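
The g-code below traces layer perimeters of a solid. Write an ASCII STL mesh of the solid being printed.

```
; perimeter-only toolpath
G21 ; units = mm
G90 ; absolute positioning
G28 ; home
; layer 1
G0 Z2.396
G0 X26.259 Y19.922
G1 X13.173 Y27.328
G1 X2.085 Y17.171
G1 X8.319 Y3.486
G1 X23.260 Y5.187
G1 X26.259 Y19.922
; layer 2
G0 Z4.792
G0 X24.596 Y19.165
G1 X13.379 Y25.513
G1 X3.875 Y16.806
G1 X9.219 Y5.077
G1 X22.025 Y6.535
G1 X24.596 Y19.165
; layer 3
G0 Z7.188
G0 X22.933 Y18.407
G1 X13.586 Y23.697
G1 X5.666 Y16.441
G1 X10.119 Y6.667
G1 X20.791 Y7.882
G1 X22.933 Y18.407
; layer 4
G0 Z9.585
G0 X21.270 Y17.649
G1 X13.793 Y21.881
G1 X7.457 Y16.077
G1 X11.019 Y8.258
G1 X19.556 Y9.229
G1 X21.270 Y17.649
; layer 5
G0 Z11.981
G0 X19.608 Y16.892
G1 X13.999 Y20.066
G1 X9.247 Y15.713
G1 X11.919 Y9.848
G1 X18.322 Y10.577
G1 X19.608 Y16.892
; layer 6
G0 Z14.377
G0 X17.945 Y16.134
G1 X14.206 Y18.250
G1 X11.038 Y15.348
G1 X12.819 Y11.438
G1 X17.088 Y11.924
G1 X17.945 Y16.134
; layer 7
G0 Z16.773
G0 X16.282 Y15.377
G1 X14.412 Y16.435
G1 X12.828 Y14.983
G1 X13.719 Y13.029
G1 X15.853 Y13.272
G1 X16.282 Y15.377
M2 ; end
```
solid part
  facet normal 0.0000 0.0000 -1.0000
    outer loop
      vertex 0.294 17.535 0.000
      vertex 12.966 29.144 0.000
      vertex 27.922 20.680 0.000
    endloop
  endfacet
  facet normal 0.0000 0.0000 -1.0000
    outer loop
      vertex 7.419 1.896 0.000
      vertex 0.294 17.535 0.000
      vertex 27.922 20.680 0.000
    endloop
  endfacet
  facet normal 0.0000 0.0000 -1.0000
    outer loop
      vertex 24.494 3.840 0.000
      vertex 7.419 1.896 0.000
      vertex 27.922 20.680 0.000
    endloop
  endfacet
  facet normal 0.4192 0.7407 0.5251
    outer loop
      vertex 27.922 20.680 0.000
      vertex 12.966 29.144 0.000
      vertex 14.619 14.619 19.169
    endloop
  endfacet
  facet normal -0.5749 0.6275 0.5251
    outer loop
      vertex 12.966 29.144 0.000
      vertex 0.294 17.535 0.000
      vertex 14.619 14.619 19.169
    endloop
  endfacet
  facet normal -0.7745 -0.3528 0.5251
    outer loop
      vertex 0.294 17.535 0.000
      vertex 7.419 1.896 0.000
      vertex 14.619 14.619 19.169
    endloop
  endfacet
  facet normal 0.0963 -0.8456 0.5251
    outer loop
      vertex 7.419 1.896 0.000
      vertex 24.494 3.840 0.000
      vertex 14.619 14.619 19.169
    endloop
  endfacet
  facet normal 0.8340 -0.1698 0.5251
    outer loop
      vertex 24.494 3.840 0.000
      vertex 27.922 20.680 0.000
      vertex 14.619 14.619 19.169
    endloop
  endfacet
endsolid part

The G0 Z moves step by Δz≈2.396 mm. The G1 loops shrink linearly with z, so the solid tapers from its base footprint up to z≈19.2. Closing with a flat bottom cap and the tapered top and triangulating gives 8 facets — a regular 5-sided pyramid, base circumscribed radius ≈ 14.6 mm, apex at z ≈ 19.2 mm.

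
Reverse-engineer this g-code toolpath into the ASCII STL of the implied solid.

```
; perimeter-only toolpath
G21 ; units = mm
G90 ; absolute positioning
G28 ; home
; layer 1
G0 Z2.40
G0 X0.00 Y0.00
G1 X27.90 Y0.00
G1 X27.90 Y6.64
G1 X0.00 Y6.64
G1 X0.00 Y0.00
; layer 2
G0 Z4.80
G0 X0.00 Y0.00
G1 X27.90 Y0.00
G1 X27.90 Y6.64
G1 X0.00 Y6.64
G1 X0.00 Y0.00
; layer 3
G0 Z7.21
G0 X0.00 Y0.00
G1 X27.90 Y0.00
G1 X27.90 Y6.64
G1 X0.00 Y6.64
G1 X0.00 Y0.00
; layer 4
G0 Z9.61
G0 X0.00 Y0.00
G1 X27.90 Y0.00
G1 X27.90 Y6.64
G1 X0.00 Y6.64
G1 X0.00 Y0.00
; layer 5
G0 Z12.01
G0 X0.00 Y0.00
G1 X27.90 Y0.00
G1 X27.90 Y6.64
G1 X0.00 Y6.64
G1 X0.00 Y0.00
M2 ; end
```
solid part
  facet normal 0.0000 0.0000 -1.0000
    outer loop
      vertex 27.90 6.64 0.00
      vertex 27.90 0.00 0.00
      vertex 0.00 0.00 0.00
    endloop
  endfacet
  facet normal 0.0000 0.0000 -1.0000
    outer loop
      vertex 0.00 6.64 0.00
      vertex 27.90 6.64 0.00
      vertex 0.00 0.00 0.00
    endloop
  endfacet
  facet normal 0.0000 0.0000 1.0000
    outer loop
      vertex 0.00 0.00 12.01
      vertex 27.90 0.00 12.01
      vertex 27.90 6.64 12.01
    endloop
  endfacet
  facet normal 0.0000 0.0000 1.0000
    outer loop
      vertex 0.00 0.00 12.01
      vertex 27.90 6.64 12.01
      vertex 0.00 6.64 12.01
    endloop
  endfacet
  facet normal 0.0000 -1.0000 0.0000
    outer loop
      vertex 0.00 0.00 0.00
      vertex 27.90 0.00 0.00
      vertex 27.90 0.00 12.01
    endloop
  endfacet
  facet normal 0.0000 -1.0000 0.0000
    outer loop
      vertex 0.00 0.00 0.00
      vertex 27.90 0.00 12.01
      vertex 0.00 0.00 12.01
    endloop
  endfacet
  facet normal 0.0000 1.0000 0.0000
    outer loop
      vertex 27.90 6.64 12.01
      vertex 27.90 6.64 0.00
      vertex 0.00 6.64 0.00
    endloop
  endfacet
  facet normal 0.0000 1.0000 0.0000
    outer loop
      vertex 0.00 6.64 12.01
      vertex 27.90 6.64 12.01
      vertex 0.00 6.64 0.00
    endloop
  endfacet
  facet normal -1.0000 0.0000 0.0000
    outer loop
      vertex 0.00 6.64 12.01
      vertex 0.00 6.64 0.00
      vertex 0.00 0.00 0.00
    endloop
  endfacet
  facet normal -1.0000 0.0000 0.0000
    outer loop
      vertex 0.00 0.00 12.01
      vertex 0.00 6.64 12.01
      vertex 0.00 0.00 0.00
    endloop
  endfacet
  facet normal 1.0000 0.0000 0.0000
    outer loop
      vertex 27.90 0.00 0.00
      vertex 27.90 6.64 0.00
      vertex 27.90 6.64 12.01
    endloop
  endfacet
  facet normal 1.0000 0.0000 0.0000
    outer loop
      vertex 27.90 0.00 0.00
      vertex 27.90 6.64 12.01
      vertex 27.90 0.00 12.01
    endloop
  endfacet
endsolid part

The G0 Z moves step by Δz≈2.40 mm. Every layer's G1 loop is the same polygon, so the solid is a straight extrusion of it from z=0 to z≈12. Closing with flat bottom and top caps and triangulating gives 12 facets — a rectangular box, roughly 27.9 × 6.64 mm footprint and 12 mm tall.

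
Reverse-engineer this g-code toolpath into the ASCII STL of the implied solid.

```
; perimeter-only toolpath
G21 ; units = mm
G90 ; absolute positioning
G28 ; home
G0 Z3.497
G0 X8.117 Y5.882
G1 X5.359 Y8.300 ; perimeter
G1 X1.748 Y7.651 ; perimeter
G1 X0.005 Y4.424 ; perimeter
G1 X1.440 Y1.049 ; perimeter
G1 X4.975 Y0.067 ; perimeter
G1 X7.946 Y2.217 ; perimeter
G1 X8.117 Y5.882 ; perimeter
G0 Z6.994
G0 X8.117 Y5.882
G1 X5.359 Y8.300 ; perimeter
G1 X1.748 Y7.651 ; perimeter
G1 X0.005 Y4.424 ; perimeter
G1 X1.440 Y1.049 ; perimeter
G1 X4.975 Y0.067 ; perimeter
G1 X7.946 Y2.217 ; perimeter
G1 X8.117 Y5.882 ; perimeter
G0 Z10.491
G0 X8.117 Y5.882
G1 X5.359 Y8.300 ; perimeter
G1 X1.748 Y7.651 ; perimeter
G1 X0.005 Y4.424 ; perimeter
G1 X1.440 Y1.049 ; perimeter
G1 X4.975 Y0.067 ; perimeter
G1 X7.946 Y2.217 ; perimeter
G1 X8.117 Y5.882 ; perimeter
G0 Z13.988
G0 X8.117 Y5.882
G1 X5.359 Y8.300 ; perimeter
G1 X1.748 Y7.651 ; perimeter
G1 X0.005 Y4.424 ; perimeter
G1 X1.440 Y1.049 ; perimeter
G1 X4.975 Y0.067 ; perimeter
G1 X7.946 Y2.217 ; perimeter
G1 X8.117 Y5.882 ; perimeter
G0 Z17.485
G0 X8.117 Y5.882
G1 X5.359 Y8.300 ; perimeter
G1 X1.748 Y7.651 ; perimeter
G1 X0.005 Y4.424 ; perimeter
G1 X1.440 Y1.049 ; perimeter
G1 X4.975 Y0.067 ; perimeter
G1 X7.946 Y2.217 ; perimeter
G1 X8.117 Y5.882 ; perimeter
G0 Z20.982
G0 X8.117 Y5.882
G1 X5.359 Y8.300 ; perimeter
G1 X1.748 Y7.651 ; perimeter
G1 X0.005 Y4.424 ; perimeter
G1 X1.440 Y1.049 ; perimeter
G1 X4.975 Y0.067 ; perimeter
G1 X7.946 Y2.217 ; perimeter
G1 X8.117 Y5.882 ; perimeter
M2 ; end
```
solid part
  facet normal 0.0000 0.0000 -1.0000
    outer loop
      vertex 1.748 7.651 0.000
      vertex 5.359 8.300 0.000
      vertex 8.117 5.882 0.000
    endloop
  endfacet
  facet normal 0.0000 0.0000 -1.0000
    outer loop
      vertex 0.005 4.424 0.000
      vertex 1.748 7.651 0.000
      vertex 8.117 5.882 0.000
    endloop
  endfacet
  facet normal 0.0000 0.0000 -1.0000
    outer loop
      vertex 1.440 1.049 0.000
      vertex 0.005 4.424 0.000
      vertex 8.117 5.882 0.000
    endloop
  endfacet
  facet normal 0.0000 0.0000 -1.0000
    outer loop
      vertex 4.975 0.067 0.000
      vertex 1.440 1.049 0.000
      vertex 8.117 5.882 0.000
    endloop
  endfacet
  facet normal 0.0000 0.0000 -1.0000
    outer loop
      vertex 7.946 2.217 0.000
      vertex 4.975 0.067 0.000
      vertex 8.117 5.882 0.000
    endloop
  endfacet
  facet normal 0.0000 0.0000 1.0000
    outer loop
      vertex 8.117 5.882 20.982
      vertex 5.359 8.300 20.982
      vertex 1.748 7.651 20.982
    endloop
  endfacet
  facet normal 0.0000 0.0000 1.0000
    outer loop
      vertex 8.117 5.882 20.982
      vertex 1.748 7.651 20.982
      vertex 0.005 4.424 20.982
    endloop
  endfacet
  facet normal 0.0000 0.0000 1.0000
    outer loop
      vertex 8.117 5.882 20.982
      vertex 0.005 4.424 20.982
      vertex 1.440 1.049 20.982
    endloop
  endfacet
  facet normal 0.0000 0.0000 1.0000
    outer loop
      vertex 8.117 5.882 20.982
      vertex 1.440 1.049 20.982
      vertex 4.975 0.067 20.982
    endloop
  endfacet
  facet normal 0.0000 0.0000 1.0000
    outer loop
      vertex 8.117 5.882 20.982
      vertex 4.975 0.067 20.982
      vertex 7.946 2.217 20.982
    endloop
  endfacet
  facet normal 0.6592 0.7519 0.0000
    outer loop
      vertex 8.117 5.882 0.000
      vertex 5.359 8.300 0.000
      vertex 5.359 8.300 20.982
    endloop
  endfacet
  facet normal 0.6592 0.7519 0.0000
    outer loop
      vertex 8.117 5.882 0.000
      vertex 5.359 8.300 20.982
      vertex 8.117 5.882 20.982
    endloop
  endfacet
  facet normal -0.1769 0.9842 0.0000
    outer loop
      vertex 5.359 8.300 0.000
      vertex 1.748 7.651 0.000
      vertex 1.748 7.651 20.982
    endloop
  endfacet
  facet normal -0.1769 0.9842 0.0000
    outer loop
      vertex 5.359 8.300 0.000
      vertex 1.748 7.651 20.982
      vertex 5.359 8.300 20.982
    endloop
  endfacet
  facet normal -0.8799 0.4752 0.0000
    outer loop
      vertex 1.748 7.651 0.000
      vertex 0.005 4.424 0.000
      vertex 0.005 4.424 20.982
    endloop
  endfacet
  facet normal -0.8799 0.4752 0.0000
    outer loop
      vertex 1.748 7.651 0.000
      vertex 0.005 4.424 20.982
      vertex 1.748 7.651 20.982
    endloop
  endfacet
  facet normal -0.9203 -0.3913 0.0000
    outer loop
      vertex 0.005 4.424 0.000
      vertex 1.440 1.049 0.000
      vertex 1.440 1.049 20.982
    endloop
  endfacet
  facet normal -0.9203 -0.3913 0.0000
    outer loop
      vertex 0.005 4.424 0.000
      vertex 1.440 1.049 20.982
      vertex 0.005 4.424 20.982
    endloop
  endfacet
  facet normal -0.2677 -0.9635 0.0000
    outer loop
      vertex 1.440 1.049 0.000
      vertex 4.975 0.067 0.000
      vertex 4.975 0.067 20.982
    endloop
  endfacet
  facet normal -0.2677 -0.9635 0.0000
    outer loop
      vertex 1.440 1.049 0.000
      vertex 4.975 0.067 20.982
      vertex 1.440 1.049 20.982
    endloop
  endfacet
  facet normal 0.5863 -0.8101 0.0000
    outer loop
      vertex 4.975 0.067 0.000
      vertex 7.946 2.217 0.000
      vertex 7.946 2.217 20.982
    endloop
  endfacet
  facet normal 0.5863 -0.8101 0.0000
    outer loop
      vertex 4.975 0.067 0.000
      vertex 7.946 2.217 20.982
      vertex 4.975 0.067 20.982
    endloop
  endfacet
  facet normal 0.9989 -0.0466 0.0000
    outer loop
      vertex 7.946 2.217 0.000
      vertex 8.117 5.882 0.000
      vertex 8.117 5.882 20.982
    endloop
  endfacet
  facet normal 0.9989 -0.0466 0.0000
    outer loop
      vertex 7.946 2.217 0.000
      vertex 8.117 5.882 20.982
      vertex 7.946 2.217 20.982
    endloop
  endfacet
endsolid part

The G0 Z moves step by Δz≈3.497 mm. Every layer's G1 loop is the same polygon, so the solid is a straight extrusion of it from z=0 to z≈21. Closing with flat bottom and top caps and triangulating gives 24 facets — a regular 7-sided prism (a cylinder approximated with 7 flat sides), circumscribed radius ≈ 4.23 mm, height ≈ 21 mm.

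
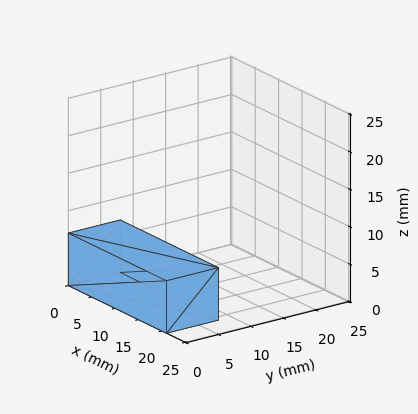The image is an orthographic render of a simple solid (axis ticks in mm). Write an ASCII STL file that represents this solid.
Reading the render: the shape is a rectangular box, roughly 21 × 8 mm footprint and 7 mm tall (dimensions read to the nearest mm from the axis ticks). For the STL, each face is triangulated and given an outward normal.

solid part
  facet normal 0.0000 0.0000 -1.0000
    outer loop
      vertex 21.000 8.000 0.000
      vertex 21.000 0.000 0.000
      vertex 0.000 0.000 0.000
    endloop
  endfacet
  facet normal 0.0000 0.0000 -1.0000
    outer loop
      vertex 0.000 8.000 0.000
      vertex 21.000 8.000 0.000
      vertex 0.000 0.000 0.000
    endloop
  endfacet
  facet normal 0.0000 0.0000 1.0000
    outer loop
      vertex 0.000 0.000 7.000
      vertex 21.000 0.000 7.000
      vertex 21.000 8.000 7.000
    endloop
  endfacet
  facet normal 0.0000 0.0000 1.0000
    outer loop
      vertex 0.000 0.000 7.000
      vertex 21.000 8.000 7.000
      vertex 0.000 8.000 7.000
    endloop
  endfacet
  facet normal 0.0000 -1.0000 0.0000
    outer loop
      vertex 0.000 0.000 0.000
      vertex 21.000 0.000 0.000
      vertex 21.000 0.000 7.000
    endloop
  endfacet
  facet normal 0.0000 -1.0000 0.0000
    outer loop
      vertex 0.000 0.000 0.000
      vertex 21.000 0.000 7.000
      vertex 0.000 0.000 7.000
    endloop
  endfacet
  facet normal 0.0000 1.0000 0.0000
    outer loop
      vertex 21.000 8.000 7.000
      vertex 21.000 8.000 0.000
      vertex 0.000 8.000 0.000
    endloop
  endfacet
  facet normal 0.0000 1.0000 0.0000
    outer loop
      vertex 0.000 8.000 7.000
      vertex 21.000 8.000 7.000
      vertex 0.000 8.000 0.000
    endloop
  endfacet
  facet normal -1.0000 0.0000 0.0000
    outer loop
      vertex 0.000 8.000 7.000
      vertex 0.000 8.000 0.000
      vertex 0.000 0.000 0.000
    endloop
  endfacet
  facet normal -1.0000 0.0000 0.0000
    outer loop
      vertex 0.000 0.000 7.000
      vertex 0.000 8.000 7.000
      vertex 0.000 0.000 0.000
    endloop
  endfacet
  facet normal 1.0000 0.0000 0.0000
    outer loop
      vertex 21.000 0.000 0.000
      vertex 21.000 8.000 0.000
      vertex 21.000 8.000 7.000
    endloop
  endfacet
  facet normal 1.0000 0.0000 0.0000
    outer loop
      vertex 21.000 0.000 0.000
      vertex 21.000 8.000 7.000
      vertex 21.000 0.000 7.000
    endloop
  endfacet
endsolid part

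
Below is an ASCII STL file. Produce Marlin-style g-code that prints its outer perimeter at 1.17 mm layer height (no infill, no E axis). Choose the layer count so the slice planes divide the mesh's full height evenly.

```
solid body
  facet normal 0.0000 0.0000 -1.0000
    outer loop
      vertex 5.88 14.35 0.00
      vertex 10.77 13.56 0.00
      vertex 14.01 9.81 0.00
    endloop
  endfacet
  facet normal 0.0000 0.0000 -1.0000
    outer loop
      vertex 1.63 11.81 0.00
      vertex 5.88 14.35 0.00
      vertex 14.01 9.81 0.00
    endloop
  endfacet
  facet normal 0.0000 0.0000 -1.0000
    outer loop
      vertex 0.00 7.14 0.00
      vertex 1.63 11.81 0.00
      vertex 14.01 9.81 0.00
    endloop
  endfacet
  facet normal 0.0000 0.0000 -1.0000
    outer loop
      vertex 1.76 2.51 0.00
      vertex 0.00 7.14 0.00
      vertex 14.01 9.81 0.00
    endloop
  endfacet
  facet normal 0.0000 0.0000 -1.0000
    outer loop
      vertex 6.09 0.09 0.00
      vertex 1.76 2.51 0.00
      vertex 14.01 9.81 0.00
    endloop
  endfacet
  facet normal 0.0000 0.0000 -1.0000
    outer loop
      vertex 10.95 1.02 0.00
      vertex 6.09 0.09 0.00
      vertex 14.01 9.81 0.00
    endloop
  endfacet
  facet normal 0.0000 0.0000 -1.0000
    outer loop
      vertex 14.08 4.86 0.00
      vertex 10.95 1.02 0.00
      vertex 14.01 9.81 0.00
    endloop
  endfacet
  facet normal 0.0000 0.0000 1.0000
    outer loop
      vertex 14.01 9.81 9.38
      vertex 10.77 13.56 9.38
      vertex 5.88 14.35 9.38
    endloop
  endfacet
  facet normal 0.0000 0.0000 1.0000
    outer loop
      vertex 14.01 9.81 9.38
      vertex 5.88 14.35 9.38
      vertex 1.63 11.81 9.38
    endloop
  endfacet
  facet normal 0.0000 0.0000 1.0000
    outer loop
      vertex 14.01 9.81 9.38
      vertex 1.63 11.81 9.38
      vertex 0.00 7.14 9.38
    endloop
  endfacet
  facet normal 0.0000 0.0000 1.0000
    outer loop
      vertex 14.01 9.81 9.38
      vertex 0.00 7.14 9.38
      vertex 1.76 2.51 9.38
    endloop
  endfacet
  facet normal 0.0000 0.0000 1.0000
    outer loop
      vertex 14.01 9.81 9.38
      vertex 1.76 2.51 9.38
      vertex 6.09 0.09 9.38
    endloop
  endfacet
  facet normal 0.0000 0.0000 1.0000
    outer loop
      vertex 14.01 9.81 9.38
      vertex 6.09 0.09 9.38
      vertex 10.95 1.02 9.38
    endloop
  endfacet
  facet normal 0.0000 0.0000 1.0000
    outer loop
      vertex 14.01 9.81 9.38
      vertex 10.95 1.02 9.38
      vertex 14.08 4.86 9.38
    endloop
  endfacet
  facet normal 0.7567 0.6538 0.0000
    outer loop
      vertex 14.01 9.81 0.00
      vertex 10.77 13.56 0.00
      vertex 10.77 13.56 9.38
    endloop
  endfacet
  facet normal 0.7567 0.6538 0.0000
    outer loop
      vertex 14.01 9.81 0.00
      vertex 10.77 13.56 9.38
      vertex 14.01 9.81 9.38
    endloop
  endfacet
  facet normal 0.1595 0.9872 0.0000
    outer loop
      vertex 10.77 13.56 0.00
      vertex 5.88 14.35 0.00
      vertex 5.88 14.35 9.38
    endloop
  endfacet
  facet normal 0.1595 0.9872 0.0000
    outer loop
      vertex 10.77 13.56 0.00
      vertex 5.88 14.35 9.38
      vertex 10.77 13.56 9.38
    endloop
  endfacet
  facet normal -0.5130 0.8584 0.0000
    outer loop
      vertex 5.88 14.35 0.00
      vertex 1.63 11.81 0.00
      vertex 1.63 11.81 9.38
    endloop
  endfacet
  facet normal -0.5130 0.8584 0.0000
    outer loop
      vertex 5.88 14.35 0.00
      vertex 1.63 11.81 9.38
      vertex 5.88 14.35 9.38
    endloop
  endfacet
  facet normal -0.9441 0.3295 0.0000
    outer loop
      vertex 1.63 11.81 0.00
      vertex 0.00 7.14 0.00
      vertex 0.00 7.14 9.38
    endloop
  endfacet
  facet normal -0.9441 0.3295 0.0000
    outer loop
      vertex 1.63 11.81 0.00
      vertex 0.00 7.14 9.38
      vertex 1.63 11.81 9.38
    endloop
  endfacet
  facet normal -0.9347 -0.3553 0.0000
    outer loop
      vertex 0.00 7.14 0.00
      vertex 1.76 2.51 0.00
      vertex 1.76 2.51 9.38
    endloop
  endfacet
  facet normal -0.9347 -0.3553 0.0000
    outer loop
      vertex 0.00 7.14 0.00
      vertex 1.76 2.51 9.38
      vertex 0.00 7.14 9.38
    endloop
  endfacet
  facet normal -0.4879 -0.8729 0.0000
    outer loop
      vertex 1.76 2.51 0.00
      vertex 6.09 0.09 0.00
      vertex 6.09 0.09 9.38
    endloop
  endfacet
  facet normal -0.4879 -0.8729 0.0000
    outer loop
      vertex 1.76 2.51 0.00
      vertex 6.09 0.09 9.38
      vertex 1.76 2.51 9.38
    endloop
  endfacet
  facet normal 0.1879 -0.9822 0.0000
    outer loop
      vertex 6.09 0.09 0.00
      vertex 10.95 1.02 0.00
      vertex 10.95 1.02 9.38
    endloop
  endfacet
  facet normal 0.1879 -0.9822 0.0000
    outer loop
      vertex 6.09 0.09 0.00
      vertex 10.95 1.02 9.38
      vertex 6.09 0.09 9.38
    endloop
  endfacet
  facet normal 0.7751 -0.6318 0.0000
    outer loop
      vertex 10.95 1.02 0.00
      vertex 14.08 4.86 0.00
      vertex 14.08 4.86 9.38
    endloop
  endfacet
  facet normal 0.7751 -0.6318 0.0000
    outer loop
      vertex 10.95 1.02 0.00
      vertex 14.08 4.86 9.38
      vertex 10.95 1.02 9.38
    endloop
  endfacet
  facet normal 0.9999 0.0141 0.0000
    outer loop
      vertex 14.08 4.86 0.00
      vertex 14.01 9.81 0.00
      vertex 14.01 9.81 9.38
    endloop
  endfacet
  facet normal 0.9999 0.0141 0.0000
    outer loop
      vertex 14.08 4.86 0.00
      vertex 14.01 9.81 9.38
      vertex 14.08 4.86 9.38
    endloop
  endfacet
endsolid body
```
; perimeter-only toolpath
G21 ; units = mm
G90 ; absolute positioning
G28 ; home
; layer 1
G0 Z1.17
G0 X14.01 Y9.81
G1 X10.77 Y13.56
G1 X5.88 Y14.35
G1 X1.63 Y11.81
G1 X0.00 Y7.14
G1 X1.76 Y2.51
G1 X6.09 Y0.09
G1 X10.95 Y1.02
G1 X14.08 Y4.86
G1 X14.01 Y9.81
; layer 2
G0 Z2.35
G0 X14.01 Y9.81
G1 X10.77 Y13.56
G1 X5.88 Y14.35
G1 X1.63 Y11.81
G1 X0.00 Y7.14
G1 X1.76 Y2.51
G1 X6.09 Y0.09
G1 X10.95 Y1.02
G1 X14.08 Y4.86
G1 X14.01 Y9.81
; layer 3
G0 Z3.52
G0 X14.01 Y9.81
G1 X10.77 Y13.56
G1 X5.88 Y14.35
G1 X1.63 Y11.81
G1 X0.00 Y7.14
G1 X1.76 Y2.51
G1 X6.09 Y0.09
G1 X10.95 Y1.02
G1 X14.08 Y4.86
G1 X14.01 Y9.81
; layer 4
G0 Z4.69
G0 X14.01 Y9.81
G1 X10.77 Y13.56
G1 X5.88 Y14.35
G1 X1.63 Y11.81
G1 X0.00 Y7.14
G1 X1.76 Y2.51
G1 X6.09 Y0.09
G1 X10.95 Y1.02
G1 X14.08 Y4.86
G1 X14.01 Y9.81
; layer 5
G0 Z5.86
G0 X14.01 Y9.81
G1 X10.77 Y13.56
G1 X5.88 Y14.35
G1 X1.63 Y11.81
G1 X0.00 Y7.14
G1 X1.76 Y2.51
G1 X6.09 Y0.09
G1 X10.95 Y1.02
G1 X14.08 Y4.86
G1 X14.01 Y9.81
; layer 6
G0 Z7.04
G0 X14.01 Y9.81
G1 X10.77 Y13.56
G1 X5.88 Y14.35
G1 X1.63 Y11.81
G1 X0.00 Y7.14
G1 X1.76 Y2.51
G1 X6.09 Y0.09
G1 X10.95 Y1.02
G1 X14.08 Y4.86
G1 X14.01 Y9.81
; layer 7
G0 Z8.21
G0 X14.01 Y9.81
G1 X10.77 Y13.56
G1 X5.88 Y14.35
G1 X1.63 Y11.81
G1 X0.00 Y7.14
G1 X1.76 Y2.51
G1 X6.09 Y0.09
G1 X10.95 Y1.02
G1 X14.08 Y4.86
G1 X14.01 Y9.81
; layer 8
G0 Z9.38
G0 X14.01 Y9.81
G1 X10.77 Y13.56
G1 X5.88 Y14.35
G1 X1.63 Y11.81
G1 X0.00 Y7.14
G1 X1.76 Y2.51
G1 X6.09 Y0.09
G1 X10.95 Y1.02
G1 X14.08 Y4.86
G1 X14.01 Y9.81
M2 ; end

The solid is a regular 9-sided prism (a cylinder approximated with 9 flat sides), circumscribed radius ≈ 7.24 mm, height ≈ 9.38 mm. Slicing at Δz = 1.17 mm — 8 equal slices spanning the solid's height, so layer i sits at z = i·h/8 — gives 8 non-empty perimeters. Each is a 9-segment closed polygon; G0 lifts to the layer z and rapids to the start vertex, then G1 traces the edges.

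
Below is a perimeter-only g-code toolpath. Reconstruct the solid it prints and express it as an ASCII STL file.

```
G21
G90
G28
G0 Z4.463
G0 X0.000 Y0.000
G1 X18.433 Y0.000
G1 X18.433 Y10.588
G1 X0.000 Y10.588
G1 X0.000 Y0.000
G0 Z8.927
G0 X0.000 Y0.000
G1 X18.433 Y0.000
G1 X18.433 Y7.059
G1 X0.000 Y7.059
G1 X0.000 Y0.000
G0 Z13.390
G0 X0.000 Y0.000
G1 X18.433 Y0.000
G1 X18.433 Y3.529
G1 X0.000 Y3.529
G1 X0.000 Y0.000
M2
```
solid part
  facet normal 0.0000 0.0000 -1.0000
    outer loop
      vertex 18.433 14.117 0.000
      vertex 18.433 0.000 0.000
      vertex 0.000 0.000 0.000
    endloop
  endfacet
  facet normal 0.0000 0.0000 -1.0000
    outer loop
      vertex 0.000 14.117 0.000
      vertex 18.433 14.117 0.000
      vertex 0.000 0.000 0.000
    endloop
  endfacet
  facet normal 0.0000 -1.0000 0.0000
    outer loop
      vertex 0.000 0.000 0.000
      vertex 18.433 0.000 0.000
      vertex 18.433 0.000 17.853
    endloop
  endfacet
  facet normal 0.0000 -1.0000 0.0000
    outer loop
      vertex 0.000 0.000 0.000
      vertex 18.433 0.000 17.853
      vertex 0.000 0.000 17.853
    endloop
  endfacet
  facet normal 0.0000 0.7844 0.6203
    outer loop
      vertex 0.000 0.000 17.853
      vertex 18.433 0.000 17.853
      vertex 18.433 14.117 0.000
    endloop
  endfacet
  facet normal 0.0000 0.7844 0.6203
    outer loop
      vertex 0.000 0.000 17.853
      vertex 18.433 14.117 0.000
      vertex 0.000 14.117 0.000
    endloop
  endfacet
  facet normal -1.0000 0.0000 0.0000
    outer loop
      vertex 0.000 0.000 17.853
      vertex 0.000 14.117 0.000
      vertex 0.000 0.000 0.000
    endloop
  endfacet
  facet normal 1.0000 0.0000 0.0000
    outer loop
      vertex 18.433 0.000 0.000
      vertex 18.433 14.117 0.000
      vertex 18.433 0.000 17.853
    endloop
  endfacet
endsolid part

The G0 Z moves step by Δz≈4.463 mm. The G1 loops shrink linearly with z, so the solid tapers from its base footprint up to z≈17.9. Closing with a flat bottom cap and the tapered top and triangulating gives 8 facets — a wedge (ramp): 18.4 × 14.1 mm base, rising to 17.9 mm along the y=0 edge and sloping linearly to z=0 at y=14.1.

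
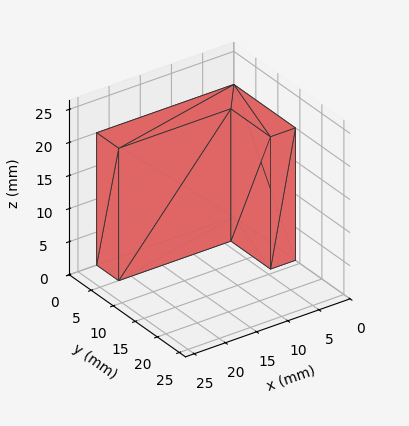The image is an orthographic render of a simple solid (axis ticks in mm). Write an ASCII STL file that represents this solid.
Reading the render: the shape is an L-shaped prism: outer 22 × 14 mm, arm thicknesses ≈ 5 mm (horizontal) and 4 mm (vertical), extruded 20 mm in z (dimensions read to the nearest mm from the axis ticks). For the STL, each face is triangulated and given an outward normal.

solid part
  facet normal 0.0000 0.0000 -1.0000
    outer loop
      vertex 22.0 5.0 0.0
      vertex 22.0 0.0 0.0
      vertex 0.0 0.0 0.0
    endloop
  endfacet
  facet normal 0.0000 0.0000 -1.0000
    outer loop
      vertex 4.0 5.0 0.0
      vertex 22.0 5.0 0.0
      vertex 0.0 0.0 0.0
    endloop
  endfacet
  facet normal 0.0000 0.0000 -1.0000
    outer loop
      vertex 4.0 14.0 0.0
      vertex 4.0 5.0 0.0
      vertex 0.0 0.0 0.0
    endloop
  endfacet
  facet normal 0.0000 0.0000 -1.0000
    outer loop
      vertex 0.0 14.0 0.0
      vertex 4.0 14.0 0.0
      vertex 0.0 0.0 0.0
    endloop
  endfacet
  facet normal 0.0000 0.0000 1.0000
    outer loop
      vertex 0.0 0.0 20.0
      vertex 22.0 0.0 20.0
      vertex 22.0 5.0 20.0
    endloop
  endfacet
  facet normal 0.0000 0.0000 1.0000
    outer loop
      vertex 0.0 0.0 20.0
      vertex 22.0 5.0 20.0
      vertex 4.0 5.0 20.0
    endloop
  endfacet
  facet normal 0.0000 0.0000 1.0000
    outer loop
      vertex 0.0 0.0 20.0
      vertex 4.0 5.0 20.0
      vertex 4.0 14.0 20.0
    endloop
  endfacet
  facet normal 0.0000 0.0000 1.0000
    outer loop
      vertex 0.0 0.0 20.0
      vertex 4.0 14.0 20.0
      vertex 0.0 14.0 20.0
    endloop
  endfacet
  facet normal 0.0000 -1.0000 0.0000
    outer loop
      vertex 0.0 0.0 0.0
      vertex 22.0 0.0 0.0
      vertex 22.0 0.0 20.0
    endloop
  endfacet
  facet normal 0.0000 -1.0000 0.0000
    outer loop
      vertex 0.0 0.0 0.0
      vertex 22.0 0.0 20.0
      vertex 0.0 0.0 20.0
    endloop
  endfacet
  facet normal 1.0000 0.0000 0.0000
    outer loop
      vertex 22.0 0.0 0.0
      vertex 22.0 5.0 0.0
      vertex 22.0 5.0 20.0
    endloop
  endfacet
  facet normal 1.0000 0.0000 0.0000
    outer loop
      vertex 22.0 0.0 0.0
      vertex 22.0 5.0 20.0
      vertex 22.0 0.0 20.0
    endloop
  endfacet
  facet normal 0.0000 1.0000 0.0000
    outer loop
      vertex 22.0 5.0 0.0
      vertex 4.0 5.0 0.0
      vertex 4.0 5.0 20.0
    endloop
  endfacet
  facet normal 0.0000 1.0000 0.0000
    outer loop
      vertex 22.0 5.0 0.0
      vertex 4.0 5.0 20.0
      vertex 22.0 5.0 20.0
    endloop
  endfacet
  facet normal 1.0000 0.0000 0.0000
    outer loop
      vertex 4.0 5.0 0.0
      vertex 4.0 14.0 0.0
      vertex 4.0 14.0 20.0
    endloop
  endfacet
  facet normal 1.0000 0.0000 0.0000
    outer loop
      vertex 4.0 5.0 0.0
      vertex 4.0 14.0 20.0
      vertex 4.0 5.0 20.0
    endloop
  endfacet
  facet normal 0.0000 1.0000 0.0000
    outer loop
      vertex 4.0 14.0 0.0
      vertex 0.0 14.0 0.0
      vertex 0.0 14.0 20.0
    endloop
  endfacet
  facet normal 0.0000 1.0000 0.0000
    outer loop
      vertex 4.0 14.0 0.0
      vertex 0.0 14.0 20.0
      vertex 4.0 14.0 20.0
    endloop
  endfacet
  facet normal -1.0000 0.0000 0.0000
    outer loop
      vertex 0.0 14.0 0.0
      vertex 0.0 0.0 0.0
      vertex 0.0 0.0 20.0
    endloop
  endfacet
  facet normal -1.0000 0.0000 0.0000
    outer loop
      vertex 0.0 14.0 0.0
      vertex 0.0 0.0 20.0
      vertex 0.0 14.0 20.0
    endloop
  endfacet
endsolid part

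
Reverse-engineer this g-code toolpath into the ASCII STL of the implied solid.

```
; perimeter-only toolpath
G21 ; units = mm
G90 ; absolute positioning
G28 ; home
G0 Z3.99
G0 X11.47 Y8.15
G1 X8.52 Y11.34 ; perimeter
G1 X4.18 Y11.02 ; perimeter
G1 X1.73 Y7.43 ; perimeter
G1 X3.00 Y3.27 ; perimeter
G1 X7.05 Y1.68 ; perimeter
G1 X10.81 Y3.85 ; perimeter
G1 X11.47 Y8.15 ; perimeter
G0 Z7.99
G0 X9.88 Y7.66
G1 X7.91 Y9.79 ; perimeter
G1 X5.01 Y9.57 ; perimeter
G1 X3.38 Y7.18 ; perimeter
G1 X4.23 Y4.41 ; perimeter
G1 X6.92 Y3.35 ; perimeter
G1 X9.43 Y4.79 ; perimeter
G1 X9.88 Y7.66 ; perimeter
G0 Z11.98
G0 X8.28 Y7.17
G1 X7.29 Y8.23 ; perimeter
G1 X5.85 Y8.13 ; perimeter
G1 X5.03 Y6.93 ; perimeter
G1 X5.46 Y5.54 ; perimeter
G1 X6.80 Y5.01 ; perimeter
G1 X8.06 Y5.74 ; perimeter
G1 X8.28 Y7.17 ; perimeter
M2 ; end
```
solid part
  facet normal 0.0000 0.0000 -1.0000
    outer loop
      vertex 3.35 12.47 0.00
      vertex 9.13 12.89 0.00
      vertex 13.07 8.64 0.00
    endloop
  endfacet
  facet normal 0.0000 0.0000 -1.0000
    outer loop
      vertex 0.08 7.68 0.00
      vertex 3.35 12.47 0.00
      vertex 13.07 8.64 0.00
    endloop
  endfacet
  facet normal 0.0000 0.0000 -1.0000
    outer loop
      vertex 1.78 2.14 0.00
      vertex 0.08 7.68 0.00
      vertex 13.07 8.64 0.00
    endloop
  endfacet
  facet normal 0.0000 0.0000 -1.0000
    outer loop
      vertex 7.17 0.02 0.00
      vertex 1.78 2.14 0.00
      vertex 13.07 8.64 0.00
    endloop
  endfacet
  facet normal 0.0000 0.0000 -1.0000
    outer loop
      vertex 12.19 2.91 0.00
      vertex 7.17 0.02 0.00
      vertex 13.07 8.64 0.00
    endloop
  endfacet
  facet normal 0.6862 0.6362 0.3527
    outer loop
      vertex 13.07 8.64 0.00
      vertex 9.13 12.89 0.00
      vertex 6.68 6.68 15.97
    endloop
  endfacet
  facet normal -0.0678 0.9333 0.3525
    outer loop
      vertex 9.13 12.89 0.00
      vertex 3.35 12.47 0.00
      vertex 6.68 6.68 15.97
    endloop
  endfacet
  facet normal -0.7729 0.5276 0.3525
    outer loop
      vertex 3.35 12.47 0.00
      vertex 0.08 7.68 0.00
      vertex 6.68 6.68 15.97
    endloop
  endfacet
  facet normal -0.8946 -0.2745 0.3525
    outer loop
      vertex 0.08 7.68 0.00
      vertex 1.78 2.14 0.00
      vertex 6.68 6.68 15.97
    endloop
  endfacet
  facet normal -0.3425 -0.8708 0.3526
    outer loop
      vertex 1.78 2.14 0.00
      vertex 7.17 0.02 0.00
      vertex 6.68 6.68 15.97
    endloop
  endfacet
  facet normal 0.4669 -0.8110 0.3525
    outer loop
      vertex 7.17 0.02 0.00
      vertex 12.19 2.91 0.00
      vertex 6.68 6.68 15.97
    endloop
  endfacet
  facet normal 0.9249 -0.1420 0.3526
    outer loop
      vertex 12.19 2.91 0.00
      vertex 13.07 8.64 0.00
      vertex 6.68 6.68 15.97
    endloop
  endfacet
endsolid part

The G0 Z moves step by Δz≈3.99 mm. The G1 loops shrink linearly with z, so the solid tapers from its base footprint up to z≈16. Closing with a flat bottom cap and the tapered top and triangulating gives 12 facets — a regular 7-sided pyramid, base circumscribed radius ≈ 6.68 mm, apex at z ≈ 16 mm.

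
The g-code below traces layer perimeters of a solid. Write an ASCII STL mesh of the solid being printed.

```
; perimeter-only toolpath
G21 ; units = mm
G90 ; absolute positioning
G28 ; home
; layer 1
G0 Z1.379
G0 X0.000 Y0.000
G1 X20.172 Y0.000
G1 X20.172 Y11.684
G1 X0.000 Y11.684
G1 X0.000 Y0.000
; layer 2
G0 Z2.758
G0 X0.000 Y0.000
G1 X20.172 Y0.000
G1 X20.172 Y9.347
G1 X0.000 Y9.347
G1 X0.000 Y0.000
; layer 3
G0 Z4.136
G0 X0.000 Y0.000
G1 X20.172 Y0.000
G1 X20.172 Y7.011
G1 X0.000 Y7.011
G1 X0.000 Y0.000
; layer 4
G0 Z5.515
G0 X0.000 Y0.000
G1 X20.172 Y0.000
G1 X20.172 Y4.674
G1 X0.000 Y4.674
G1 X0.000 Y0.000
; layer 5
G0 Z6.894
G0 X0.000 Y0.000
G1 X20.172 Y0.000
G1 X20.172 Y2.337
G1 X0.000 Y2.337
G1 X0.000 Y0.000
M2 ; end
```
solid part
  facet normal 0.0000 0.0000 -1.0000
    outer loop
      vertex 20.172 14.021 0.000
      vertex 20.172 0.000 0.000
      vertex 0.000 0.000 0.000
    endloop
  endfacet
  facet normal 0.0000 0.0000 -1.0000
    outer loop
      vertex 0.000 14.021 0.000
      vertex 20.172 14.021 0.000
      vertex 0.000 0.000 0.000
    endloop
  endfacet
  facet normal 0.0000 -1.0000 0.0000
    outer loop
      vertex 0.000 0.000 0.000
      vertex 20.172 0.000 0.000
      vertex 20.172 0.000 8.273
    endloop
  endfacet
  facet normal 0.0000 -1.0000 0.0000
    outer loop
      vertex 0.000 0.000 0.000
      vertex 20.172 0.000 8.273
      vertex 0.000 0.000 8.273
    endloop
  endfacet
  facet normal 0.0000 0.5082 0.8613
    outer loop
      vertex 0.000 0.000 8.273
      vertex 20.172 0.000 8.273
      vertex 20.172 14.021 0.000
    endloop
  endfacet
  facet normal 0.0000 0.5082 0.8613
    outer loop
      vertex 0.000 0.000 8.273
      vertex 20.172 14.021 0.000
      vertex 0.000 14.021 0.000
    endloop
  endfacet
  facet normal -1.0000 0.0000 0.0000
    outer loop
      vertex 0.000 0.000 8.273
      vertex 0.000 14.021 0.000
      vertex 0.000 0.000 0.000
    endloop
  endfacet
  facet normal 1.0000 0.0000 0.0000
    outer loop
      vertex 20.172 0.000 0.000
      vertex 20.172 14.021 0.000
      vertex 20.172 0.000 8.273
    endloop
  endfacet
endsolid part

The G0 Z moves step by Δz≈1.379 mm. The G1 loops shrink linearly with z, so the solid tapers from its base footprint up to z≈8.27. Closing with a flat bottom cap and the tapered top and triangulating gives 8 facets — a wedge (ramp): 20.2 × 14 mm base, rising to 8.27 mm along the y=0 edge and sloping linearly to z=0 at y=14.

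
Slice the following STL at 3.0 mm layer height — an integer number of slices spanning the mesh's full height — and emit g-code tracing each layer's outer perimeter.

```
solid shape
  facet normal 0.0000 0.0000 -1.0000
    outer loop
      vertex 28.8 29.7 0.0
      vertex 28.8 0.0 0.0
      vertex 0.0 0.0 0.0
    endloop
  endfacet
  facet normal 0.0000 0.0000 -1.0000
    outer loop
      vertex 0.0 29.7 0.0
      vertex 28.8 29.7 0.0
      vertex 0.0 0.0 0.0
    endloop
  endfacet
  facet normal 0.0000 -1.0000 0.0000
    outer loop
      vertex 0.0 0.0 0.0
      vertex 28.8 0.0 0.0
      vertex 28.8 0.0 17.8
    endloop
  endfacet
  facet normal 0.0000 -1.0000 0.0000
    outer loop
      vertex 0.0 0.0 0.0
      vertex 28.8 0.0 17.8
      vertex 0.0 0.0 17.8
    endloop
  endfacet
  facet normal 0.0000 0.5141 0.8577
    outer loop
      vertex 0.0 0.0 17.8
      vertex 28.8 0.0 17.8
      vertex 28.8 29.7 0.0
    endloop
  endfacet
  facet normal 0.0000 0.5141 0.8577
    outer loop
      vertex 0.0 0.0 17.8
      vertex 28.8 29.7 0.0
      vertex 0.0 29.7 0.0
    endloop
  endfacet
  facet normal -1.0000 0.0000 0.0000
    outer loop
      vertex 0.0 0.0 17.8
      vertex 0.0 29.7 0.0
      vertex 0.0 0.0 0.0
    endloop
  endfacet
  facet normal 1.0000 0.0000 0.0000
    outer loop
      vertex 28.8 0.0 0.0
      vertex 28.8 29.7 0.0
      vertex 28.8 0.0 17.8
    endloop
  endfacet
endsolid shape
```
; perimeter-only toolpath
G21 ; units = mm
G90 ; absolute positioning
G28 ; home
; layer 1
G0 Z3.0
G0 X0.0 Y0.0
G1 X28.8 Y0.0
G1 X28.8 Y24.8
G1 X0.0 Y24.8
G1 X0.0 Y0.0
; layer 2
G0 Z5.9
G0 X0.0 Y0.0
G1 X28.8 Y0.0
G1 X28.8 Y19.8
G1 X0.0 Y19.8
G1 X0.0 Y0.0
; layer 3
G0 Z8.9
G0 X0.0 Y0.0
G1 X28.8 Y0.0
G1 X28.8 Y14.8
G1 X0.0 Y14.8
G1 X0.0 Y0.0
; layer 4
G0 Z11.9
G0 X0.0 Y0.0
G1 X28.8 Y0.0
G1 X28.8 Y9.9
G1 X0.0 Y9.9
G1 X0.0 Y0.0
; layer 5
G0 Z14.8
G0 X0.0 Y0.0
G1 X28.8 Y0.0
G1 X28.8 Y4.9
G1 X0.0 Y4.9
G1 X0.0 Y0.0
M2 ; end

The solid is a wedge (ramp): 28.8 × 29.7 mm base, rising to 17.8 mm along the y=0 edge and sloping linearly to z=0 at y=29.7. Slicing at Δz = 3.0 mm — 6 equal slices spanning the solid's height, so layer i sits at z = i·h/6 — gives 5 non-empty perimeters. Each is a 4-segment closed polygon; G0 lifts to the layer z and rapids to the start vertex, then G1 traces the edges. The cross-section shrinks linearly with z (the slice at the apex is degenerate and omitted).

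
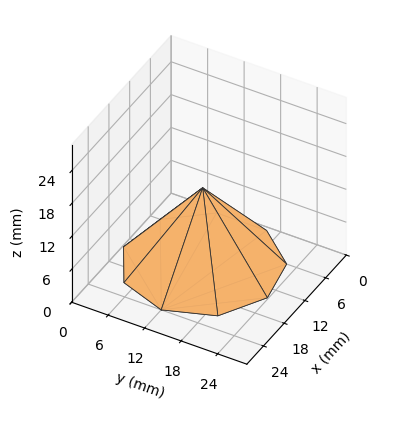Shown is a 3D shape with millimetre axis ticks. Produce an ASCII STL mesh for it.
Reading the render: the shape is a regular 9-sided pyramid, base circumscribed radius ≈ 12 mm, apex at z ≈ 14 mm (dimensions read to the nearest mm from the axis ticks). For the STL, each face is triangulated and given an outward normal.

solid part
  facet normal 0.0000 0.0000 -1.0000
    outer loop
      vertex 14.084 23.818 0.000
      vertex 21.193 19.713 0.000
      vertex 24.000 12.000 0.000
    endloop
  endfacet
  facet normal 0.0000 0.0000 -1.0000
    outer loop
      vertex 6.000 22.392 0.000
      vertex 14.084 23.818 0.000
      vertex 24.000 12.000 0.000
    endloop
  endfacet
  facet normal 0.0000 0.0000 -1.0000
    outer loop
      vertex 0.724 16.104 0.000
      vertex 6.000 22.392 0.000
      vertex 24.000 12.000 0.000
    endloop
  endfacet
  facet normal 0.0000 0.0000 -1.0000
    outer loop
      vertex 0.724 7.896 0.000
      vertex 0.724 16.104 0.000
      vertex 24.000 12.000 0.000
    endloop
  endfacet
  facet normal 0.0000 0.0000 -1.0000
    outer loop
      vertex 6.000 1.608 0.000
      vertex 0.724 7.896 0.000
      vertex 24.000 12.000 0.000
    endloop
  endfacet
  facet normal 0.0000 0.0000 -1.0000
    outer loop
      vertex 14.084 0.182 0.000
      vertex 6.000 1.608 0.000
      vertex 24.000 12.000 0.000
    endloop
  endfacet
  facet normal 0.0000 0.0000 -1.0000
    outer loop
      vertex 21.193 4.287 0.000
      vertex 14.084 0.182 0.000
      vertex 24.000 12.000 0.000
    endloop
  endfacet
  facet normal 0.7318 0.2663 0.6273
    outer loop
      vertex 24.000 12.000 0.000
      vertex 21.193 19.713 0.000
      vertex 12.000 12.000 14.000
    endloop
  endfacet
  facet normal 0.3894 0.6744 0.6273
    outer loop
      vertex 21.193 19.713 0.000
      vertex 14.084 23.818 0.000
      vertex 12.000 12.000 14.000
    endloop
  endfacet
  facet normal -0.1353 0.7670 0.6273
    outer loop
      vertex 14.084 23.818 0.000
      vertex 6.000 22.392 0.000
      vertex 12.000 12.000 14.000
    endloop
  endfacet
  facet normal -0.5966 0.5006 0.6273
    outer loop
      vertex 6.000 22.392 0.000
      vertex 0.724 16.104 0.000
      vertex 12.000 12.000 14.000
    endloop
  endfacet
  facet normal -0.7788 0.0000 0.6273
    outer loop
      vertex 0.724 16.104 0.000
      vertex 0.724 7.896 0.000
      vertex 12.000 12.000 14.000
    endloop
  endfacet
  facet normal -0.5966 -0.5006 0.6273
    outer loop
      vertex 0.724 7.896 0.000
      vertex 6.000 1.608 0.000
      vertex 12.000 12.000 14.000
    endloop
  endfacet
  facet normal -0.1353 -0.7670 0.6273
    outer loop
      vertex 6.000 1.608 0.000
      vertex 14.084 0.182 0.000
      vertex 12.000 12.000 14.000
    endloop
  endfacet
  facet normal 0.3894 -0.6744 0.6273
    outer loop
      vertex 14.084 0.182 0.000
      vertex 21.193 4.287 0.000
      vertex 12.000 12.000 14.000
    endloop
  endfacet
  facet normal 0.7318 -0.2663 0.6273
    outer loop
      vertex 21.193 4.287 0.000
      vertex 24.000 12.000 0.000
      vertex 12.000 12.000 14.000
    endloop
  endfacet
endsolid part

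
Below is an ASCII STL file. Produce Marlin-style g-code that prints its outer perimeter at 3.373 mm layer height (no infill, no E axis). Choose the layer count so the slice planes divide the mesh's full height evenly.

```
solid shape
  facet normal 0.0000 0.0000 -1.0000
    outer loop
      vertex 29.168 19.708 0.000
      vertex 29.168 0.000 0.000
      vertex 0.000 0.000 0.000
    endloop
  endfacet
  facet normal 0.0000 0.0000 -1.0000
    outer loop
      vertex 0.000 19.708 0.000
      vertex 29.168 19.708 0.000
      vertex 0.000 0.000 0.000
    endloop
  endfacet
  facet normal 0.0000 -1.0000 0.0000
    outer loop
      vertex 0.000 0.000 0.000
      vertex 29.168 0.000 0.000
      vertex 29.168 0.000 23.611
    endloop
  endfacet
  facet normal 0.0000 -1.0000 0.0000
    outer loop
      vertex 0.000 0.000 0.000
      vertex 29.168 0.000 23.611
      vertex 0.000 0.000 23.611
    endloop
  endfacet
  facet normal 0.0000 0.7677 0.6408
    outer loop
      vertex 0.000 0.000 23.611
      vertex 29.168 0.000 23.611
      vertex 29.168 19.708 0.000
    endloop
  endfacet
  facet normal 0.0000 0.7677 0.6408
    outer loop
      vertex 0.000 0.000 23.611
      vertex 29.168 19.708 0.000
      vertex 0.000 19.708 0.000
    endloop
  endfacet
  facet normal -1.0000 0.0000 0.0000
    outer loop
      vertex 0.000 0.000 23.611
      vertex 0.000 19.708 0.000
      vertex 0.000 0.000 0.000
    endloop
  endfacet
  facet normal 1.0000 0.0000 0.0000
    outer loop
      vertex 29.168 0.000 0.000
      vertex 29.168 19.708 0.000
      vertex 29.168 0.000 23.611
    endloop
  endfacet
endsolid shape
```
; perimeter-only toolpath
G21 ; units = mm
G90 ; absolute positioning
G28 ; home
; layer 1
G0 Z3.373
G0 X0.000 Y0.000
G1 X29.168 Y0.000
G1 X29.168 Y16.893
G1 X0.000 Y16.893
G1 X0.000 Y0.000
; layer 2
G0 Z6.746
G0 X0.000 Y0.000
G1 X29.168 Y0.000
G1 X29.168 Y14.077
G1 X0.000 Y14.077
G1 X0.000 Y0.000
; layer 3
G0 Z10.119
G0 X0.000 Y0.000
G1 X29.168 Y0.000
G1 X29.168 Y11.262
G1 X0.000 Y11.262
G1 X0.000 Y0.000
; layer 4
G0 Z13.492
G0 X0.000 Y0.000
G1 X29.168 Y0.000
G1 X29.168 Y8.446
G1 X0.000 Y8.446
G1 X0.000 Y0.000
; layer 5
G0 Z16.865
G0 X0.000 Y0.000
G1 X29.168 Y0.000
G1 X29.168 Y5.631
G1 X0.000 Y5.631
G1 X0.000 Y0.000
; layer 6
G0 Z20.238
G0 X0.000 Y0.000
G1 X29.168 Y0.000
G1 X29.168 Y2.815
G1 X0.000 Y2.815
G1 X0.000 Y0.000
M2 ; end

The solid is a wedge (ramp): 29.2 × 19.7 mm base, rising to 23.6 mm along the y=0 edge and sloping linearly to z=0 at y=19.7. Slicing at Δz = 3.373 mm — 7 equal slices spanning the solid's height, so layer i sits at z = i·h/7 — gives 6 non-empty perimeters. Each is a 4-segment closed polygon; G0 lifts to the layer z and rapids to the start vertex, then G1 traces the edges. The cross-section shrinks linearly with z (the slice at the apex is degenerate and omitted).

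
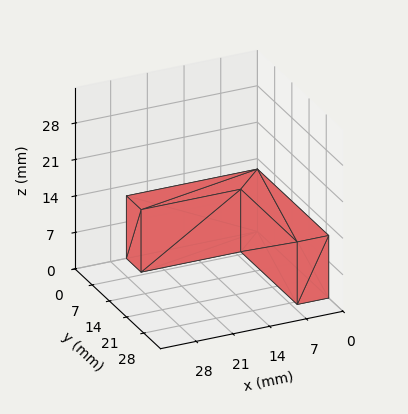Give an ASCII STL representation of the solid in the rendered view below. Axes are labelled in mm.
Reading the render: the shape is an L-shaped prism: outer 25 × 29 mm, arm thicknesses ≈ 6 mm (horizontal) and 6 mm (vertical), extruded 12 mm in z (dimensions read to the nearest mm from the axis ticks). For the STL, each face is triangulated and given an outward normal.

solid part
  facet normal 0.0000 0.0000 -1.0000
    outer loop
      vertex 25.00 6.00 0.00
      vertex 25.00 0.00 0.00
      vertex 0.00 0.00 0.00
    endloop
  endfacet
  facet normal 0.0000 0.0000 -1.0000
    outer loop
      vertex 6.00 6.00 0.00
      vertex 25.00 6.00 0.00
      vertex 0.00 0.00 0.00
    endloop
  endfacet
  facet normal 0.0000 0.0000 -1.0000
    outer loop
      vertex 6.00 29.00 0.00
      vertex 6.00 6.00 0.00
      vertex 0.00 0.00 0.00
    endloop
  endfacet
  facet normal 0.0000 0.0000 -1.0000
    outer loop
      vertex 0.00 29.00 0.00
      vertex 6.00 29.00 0.00
      vertex 0.00 0.00 0.00
    endloop
  endfacet
  facet normal 0.0000 0.0000 1.0000
    outer loop
      vertex 0.00 0.00 12.00
      vertex 25.00 0.00 12.00
      vertex 25.00 6.00 12.00
    endloop
  endfacet
  facet normal 0.0000 0.0000 1.0000
    outer loop
      vertex 0.00 0.00 12.00
      vertex 25.00 6.00 12.00
      vertex 6.00 6.00 12.00
    endloop
  endfacet
  facet normal 0.0000 0.0000 1.0000
    outer loop
      vertex 0.00 0.00 12.00
      vertex 6.00 6.00 12.00
      vertex 6.00 29.00 12.00
    endloop
  endfacet
  facet normal 0.0000 0.0000 1.0000
    outer loop
      vertex 0.00 0.00 12.00
      vertex 6.00 29.00 12.00
      vertex 0.00 29.00 12.00
    endloop
  endfacet
  facet normal 0.0000 -1.0000 0.0000
    outer loop
      vertex 0.00 0.00 0.00
      vertex 25.00 0.00 0.00
      vertex 25.00 0.00 12.00
    endloop
  endfacet
  facet normal 0.0000 -1.0000 0.0000
    outer loop
      vertex 0.00 0.00 0.00
      vertex 25.00 0.00 12.00
      vertex 0.00 0.00 12.00
    endloop
  endfacet
  facet normal 1.0000 0.0000 0.0000
    outer loop
      vertex 25.00 0.00 0.00
      vertex 25.00 6.00 0.00
      vertex 25.00 6.00 12.00
    endloop
  endfacet
  facet normal 1.0000 0.0000 0.0000
    outer loop
      vertex 25.00 0.00 0.00
      vertex 25.00 6.00 12.00
      vertex 25.00 0.00 12.00
    endloop
  endfacet
  facet normal 0.0000 1.0000 0.0000
    outer loop
      vertex 25.00 6.00 0.00
      vertex 6.00 6.00 0.00
      vertex 6.00 6.00 12.00
    endloop
  endfacet
  facet normal 0.0000 1.0000 0.0000
    outer loop
      vertex 25.00 6.00 0.00
      vertex 6.00 6.00 12.00
      vertex 25.00 6.00 12.00
    endloop
  endfacet
  facet normal 1.0000 0.0000 0.0000
    outer loop
      vertex 6.00 6.00 0.00
      vertex 6.00 29.00 0.00
      vertex 6.00 29.00 12.00
    endloop
  endfacet
  facet normal 1.0000 0.0000 0.0000
    outer loop
      vertex 6.00 6.00 0.00
      vertex 6.00 29.00 12.00
      vertex 6.00 6.00 12.00
    endloop
  endfacet
  facet normal 0.0000 1.0000 0.0000
    outer loop
      vertex 6.00 29.00 0.00
      vertex 0.00 29.00 0.00
      vertex 0.00 29.00 12.00
    endloop
  endfacet
  facet normal 0.0000 1.0000 0.0000
    outer loop
      vertex 6.00 29.00 0.00
      vertex 0.00 29.00 12.00
      vertex 6.00 29.00 12.00
    endloop
  endfacet
  facet normal -1.0000 0.0000 0.0000
    outer loop
      vertex 0.00 29.00 0.00
      vertex 0.00 0.00 0.00
      vertex 0.00 0.00 12.00
    endloop
  endfacet
  facet normal -1.0000 0.0000 0.0000
    outer loop
      vertex 0.00 29.00 0.00
      vertex 0.00 0.00 12.00
      vertex 0.00 29.00 12.00
    endloop
  endfacet
endsolid part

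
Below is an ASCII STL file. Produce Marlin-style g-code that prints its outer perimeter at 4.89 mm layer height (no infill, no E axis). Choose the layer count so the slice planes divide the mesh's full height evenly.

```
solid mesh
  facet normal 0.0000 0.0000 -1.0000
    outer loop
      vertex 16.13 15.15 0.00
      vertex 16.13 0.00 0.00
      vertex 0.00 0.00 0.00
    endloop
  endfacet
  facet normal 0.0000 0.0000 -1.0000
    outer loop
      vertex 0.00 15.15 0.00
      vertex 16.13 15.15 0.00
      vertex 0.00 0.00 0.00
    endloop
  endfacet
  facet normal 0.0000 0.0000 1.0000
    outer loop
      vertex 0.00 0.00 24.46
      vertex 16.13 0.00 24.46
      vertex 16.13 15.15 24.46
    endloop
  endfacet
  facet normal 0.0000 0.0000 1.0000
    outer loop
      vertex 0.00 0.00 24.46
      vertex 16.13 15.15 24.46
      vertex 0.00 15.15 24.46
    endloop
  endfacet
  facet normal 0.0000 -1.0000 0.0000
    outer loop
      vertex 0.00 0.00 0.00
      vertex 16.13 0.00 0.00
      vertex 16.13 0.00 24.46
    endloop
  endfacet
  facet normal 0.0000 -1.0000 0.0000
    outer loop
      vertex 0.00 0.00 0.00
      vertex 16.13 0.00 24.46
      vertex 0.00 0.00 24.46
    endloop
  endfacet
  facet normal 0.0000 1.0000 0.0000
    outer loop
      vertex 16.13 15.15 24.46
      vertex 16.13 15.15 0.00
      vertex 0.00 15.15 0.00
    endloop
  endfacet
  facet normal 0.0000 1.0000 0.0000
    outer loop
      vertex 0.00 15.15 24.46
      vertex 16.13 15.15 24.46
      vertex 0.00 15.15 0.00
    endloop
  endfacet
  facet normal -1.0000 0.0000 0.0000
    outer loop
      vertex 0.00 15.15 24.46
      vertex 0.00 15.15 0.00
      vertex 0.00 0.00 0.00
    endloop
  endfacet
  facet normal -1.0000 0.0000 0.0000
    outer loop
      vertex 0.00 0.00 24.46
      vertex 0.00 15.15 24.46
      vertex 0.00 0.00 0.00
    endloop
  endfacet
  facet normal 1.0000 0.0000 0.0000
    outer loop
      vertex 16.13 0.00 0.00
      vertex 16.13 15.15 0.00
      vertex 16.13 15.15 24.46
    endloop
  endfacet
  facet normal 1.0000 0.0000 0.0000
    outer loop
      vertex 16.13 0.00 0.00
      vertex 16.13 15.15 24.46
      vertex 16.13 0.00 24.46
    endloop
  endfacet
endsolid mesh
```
; perimeter-only toolpath
G21 ; units = mm
G90 ; absolute positioning
G28 ; home
; layer 1
G0 Z4.89
G0 X0.00 Y0.00
G1 X16.13 Y0.00
G1 X16.13 Y15.15
G1 X0.00 Y15.15
G1 X0.00 Y0.00
; layer 2
G0 Z9.78
G0 X0.00 Y0.00
G1 X16.13 Y0.00
G1 X16.13 Y15.15
G1 X0.00 Y15.15
G1 X0.00 Y0.00
; layer 3
G0 Z14.68
G0 X0.00 Y0.00
G1 X16.13 Y0.00
G1 X16.13 Y15.15
G1 X0.00 Y15.15
G1 X0.00 Y0.00
; layer 4
G0 Z19.57
G0 X0.00 Y0.00
G1 X16.13 Y0.00
G1 X16.13 Y15.15
G1 X0.00 Y15.15
G1 X0.00 Y0.00
; layer 5
G0 Z24.46
G0 X0.00 Y0.00
G1 X16.13 Y0.00
G1 X16.13 Y15.15
G1 X0.00 Y15.15
G1 X0.00 Y0.00
M2 ; end

The solid is a rectangular box, roughly 16.1 × 15.2 mm footprint and 24.5 mm tall. Slicing at Δz = 4.89 mm — 5 equal slices spanning the solid's height, so layer i sits at z = i·h/5 — gives 5 non-empty perimeters. Each is a 4-segment closed polygon; G0 lifts to the layer z and rapids to the start vertex, then G1 traces the edges.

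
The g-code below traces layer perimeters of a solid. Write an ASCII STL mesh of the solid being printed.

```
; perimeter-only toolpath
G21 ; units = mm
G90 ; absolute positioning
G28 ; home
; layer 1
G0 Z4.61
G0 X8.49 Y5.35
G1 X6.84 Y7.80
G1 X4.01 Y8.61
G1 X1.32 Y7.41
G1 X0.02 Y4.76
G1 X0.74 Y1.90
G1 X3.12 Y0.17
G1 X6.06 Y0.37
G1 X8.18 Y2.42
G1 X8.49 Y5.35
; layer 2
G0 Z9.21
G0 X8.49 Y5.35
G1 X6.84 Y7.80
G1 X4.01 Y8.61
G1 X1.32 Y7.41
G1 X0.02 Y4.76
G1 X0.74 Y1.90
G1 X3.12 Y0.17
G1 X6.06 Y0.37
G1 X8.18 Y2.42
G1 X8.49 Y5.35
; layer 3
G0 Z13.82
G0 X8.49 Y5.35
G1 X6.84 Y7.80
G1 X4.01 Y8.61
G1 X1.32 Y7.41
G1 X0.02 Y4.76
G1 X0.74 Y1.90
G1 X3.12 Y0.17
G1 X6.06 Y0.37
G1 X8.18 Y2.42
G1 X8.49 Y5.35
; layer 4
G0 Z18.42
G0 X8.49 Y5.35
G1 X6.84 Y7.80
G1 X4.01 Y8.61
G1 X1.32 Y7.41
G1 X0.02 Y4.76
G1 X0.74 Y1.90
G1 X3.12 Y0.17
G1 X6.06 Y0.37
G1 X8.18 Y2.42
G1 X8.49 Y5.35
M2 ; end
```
solid part
  facet normal 0.0000 0.0000 -1.0000
    outer loop
      vertex 4.01 8.61 0.00
      vertex 6.84 7.80 0.00
      vertex 8.49 5.35 0.00
    endloop
  endfacet
  facet normal 0.0000 0.0000 -1.0000
    outer loop
      vertex 1.32 7.41 0.00
      vertex 4.01 8.61 0.00
      vertex 8.49 5.35 0.00
    endloop
  endfacet
  facet normal 0.0000 0.0000 -1.0000
    outer loop
      vertex 0.02 4.76 0.00
      vertex 1.32 7.41 0.00
      vertex 8.49 5.35 0.00
    endloop
  endfacet
  facet normal 0.0000 0.0000 -1.0000
    outer loop
      vertex 0.74 1.90 0.00
      vertex 0.02 4.76 0.00
      vertex 8.49 5.35 0.00
    endloop
  endfacet
  facet normal 0.0000 0.0000 -1.0000
    outer loop
      vertex 3.12 0.17 0.00
      vertex 0.74 1.90 0.00
      vertex 8.49 5.35 0.00
    endloop
  endfacet
  facet normal 0.0000 0.0000 -1.0000
    outer loop
      vertex 6.06 0.37 0.00
      vertex 3.12 0.17 0.00
      vertex 8.49 5.35 0.00
    endloop
  endfacet
  facet normal 0.0000 0.0000 -1.0000
    outer loop
      vertex 8.18 2.42 0.00
      vertex 6.06 0.37 0.00
      vertex 8.49 5.35 0.00
    endloop
  endfacet
  facet normal 0.0000 0.0000 1.0000
    outer loop
      vertex 8.49 5.35 18.42
      vertex 6.84 7.80 18.42
      vertex 4.01 8.61 18.42
    endloop
  endfacet
  facet normal 0.0000 0.0000 1.0000
    outer loop
      vertex 8.49 5.35 18.42
      vertex 4.01 8.61 18.42
      vertex 1.32 7.41 18.42
    endloop
  endfacet
  facet normal 0.0000 0.0000 1.0000
    outer loop
      vertex 8.49 5.35 18.42
      vertex 1.32 7.41 18.42
      vertex 0.02 4.76 18.42
    endloop
  endfacet
  facet normal 0.0000 0.0000 1.0000
    outer loop
      vertex 8.49 5.35 18.42
      vertex 0.02 4.76 18.42
      vertex 0.74 1.90 18.42
    endloop
  endfacet
  facet normal 0.0000 0.0000 1.0000
    outer loop
      vertex 8.49 5.35 18.42
      vertex 0.74 1.90 18.42
      vertex 3.12 0.17 18.42
    endloop
  endfacet
  facet normal 0.0000 0.0000 1.0000
    outer loop
      vertex 8.49 5.35 18.42
      vertex 3.12 0.17 18.42
      vertex 6.06 0.37 18.42
    endloop
  endfacet
  facet normal 0.0000 0.0000 1.0000
    outer loop
      vertex 8.49 5.35 18.42
      vertex 6.06 0.37 18.42
      vertex 8.18 2.42 18.42
    endloop
  endfacet
  facet normal 0.8294 0.5586 0.0000
    outer loop
      vertex 8.49 5.35 0.00
      vertex 6.84 7.80 0.00
      vertex 6.84 7.80 18.42
    endloop
  endfacet
  facet normal 0.8294 0.5586 0.0000
    outer loop
      vertex 8.49 5.35 0.00
      vertex 6.84 7.80 18.42
      vertex 8.49 5.35 18.42
    endloop
  endfacet
  facet normal 0.2752 0.9614 0.0000
    outer loop
      vertex 6.84 7.80 0.00
      vertex 4.01 8.61 0.00
      vertex 4.01 8.61 18.42
    endloop
  endfacet
  facet normal 0.2752 0.9614 0.0000
    outer loop
      vertex 6.84 7.80 0.00
      vertex 4.01 8.61 18.42
      vertex 6.84 7.80 18.42
    endloop
  endfacet
  facet normal -0.4074 0.9133 0.0000
    outer loop
      vertex 4.01 8.61 0.00
      vertex 1.32 7.41 0.00
      vertex 1.32 7.41 18.42
    endloop
  endfacet
  facet normal -0.4074 0.9133 0.0000
    outer loop
      vertex 4.01 8.61 0.00
      vertex 1.32 7.41 18.42
      vertex 4.01 8.61 18.42
    endloop
  endfacet
  facet normal -0.8978 0.4404 0.0000
    outer loop
      vertex 1.32 7.41 0.00
      vertex 0.02 4.76 0.00
      vertex 0.02 4.76 18.42
    endloop
  endfacet
  facet normal -0.8978 0.4404 0.0000
    outer loop
      vertex 1.32 7.41 0.00
      vertex 0.02 4.76 18.42
      vertex 1.32 7.41 18.42
    endloop
  endfacet
  facet normal -0.9697 -0.2441 0.0000
    outer loop
      vertex 0.02 4.76 0.00
      vertex 0.74 1.90 0.00
      vertex 0.74 1.90 18.42
    endloop
  endfacet
  facet normal -0.9697 -0.2441 0.0000
    outer loop
      vertex 0.02 4.76 0.00
      vertex 0.74 1.90 18.42
      vertex 0.02 4.76 18.42
    endloop
  endfacet
  facet normal -0.5880 -0.8089 0.0000
    outer loop
      vertex 0.74 1.90 0.00
      vertex 3.12 0.17 0.00
      vertex 3.12 0.17 18.42
    endloop
  endfacet
  facet normal -0.5880 -0.8089 0.0000
    outer loop
      vertex 0.74 1.90 0.00
      vertex 3.12 0.17 18.42
      vertex 0.74 1.90 18.42
    endloop
  endfacet
  facet normal 0.0679 -0.9977 0.0000
    outer loop
      vertex 3.12 0.17 0.00
      vertex 6.06 0.37 0.00
      vertex 6.06 0.37 18.42
    endloop
  endfacet
  facet normal 0.0679 -0.9977 0.0000
    outer loop
      vertex 3.12 0.17 0.00
      vertex 6.06 0.37 18.42
      vertex 3.12 0.17 18.42
    endloop
  endfacet
  facet normal 0.6951 -0.7189 0.0000
    outer loop
      vertex 6.06 0.37 0.00
      vertex 8.18 2.42 0.00
      vertex 8.18 2.42 18.42
    endloop
  endfacet
  facet normal 0.6951 -0.7189 0.0000
    outer loop
      vertex 6.06 0.37 0.00
      vertex 8.18 2.42 18.42
      vertex 6.06 0.37 18.42
    endloop
  endfacet
  facet normal 0.9944 -0.1052 0.0000
    outer loop
      vertex 8.18 2.42 0.00
      vertex 8.49 5.35 0.00
      vertex 8.49 5.35 18.42
    endloop
  endfacet
  facet normal 0.9944 -0.1052 0.0000
    outer loop
      vertex 8.18 2.42 0.00
      vertex 8.49 5.35 18.42
      vertex 8.18 2.42 18.42
    endloop
  endfacet
endsolid part

The G0 Z moves step by Δz≈4.61 mm. Every layer's G1 loop is the same polygon, so the solid is a straight extrusion of it from z=0 to z≈18.4. Closing with flat bottom and top caps and triangulating gives 32 facets — a regular 9-sided prism (a cylinder approximated with 9 flat sides), circumscribed radius ≈ 4.31 mm, height ≈ 18.4 mm.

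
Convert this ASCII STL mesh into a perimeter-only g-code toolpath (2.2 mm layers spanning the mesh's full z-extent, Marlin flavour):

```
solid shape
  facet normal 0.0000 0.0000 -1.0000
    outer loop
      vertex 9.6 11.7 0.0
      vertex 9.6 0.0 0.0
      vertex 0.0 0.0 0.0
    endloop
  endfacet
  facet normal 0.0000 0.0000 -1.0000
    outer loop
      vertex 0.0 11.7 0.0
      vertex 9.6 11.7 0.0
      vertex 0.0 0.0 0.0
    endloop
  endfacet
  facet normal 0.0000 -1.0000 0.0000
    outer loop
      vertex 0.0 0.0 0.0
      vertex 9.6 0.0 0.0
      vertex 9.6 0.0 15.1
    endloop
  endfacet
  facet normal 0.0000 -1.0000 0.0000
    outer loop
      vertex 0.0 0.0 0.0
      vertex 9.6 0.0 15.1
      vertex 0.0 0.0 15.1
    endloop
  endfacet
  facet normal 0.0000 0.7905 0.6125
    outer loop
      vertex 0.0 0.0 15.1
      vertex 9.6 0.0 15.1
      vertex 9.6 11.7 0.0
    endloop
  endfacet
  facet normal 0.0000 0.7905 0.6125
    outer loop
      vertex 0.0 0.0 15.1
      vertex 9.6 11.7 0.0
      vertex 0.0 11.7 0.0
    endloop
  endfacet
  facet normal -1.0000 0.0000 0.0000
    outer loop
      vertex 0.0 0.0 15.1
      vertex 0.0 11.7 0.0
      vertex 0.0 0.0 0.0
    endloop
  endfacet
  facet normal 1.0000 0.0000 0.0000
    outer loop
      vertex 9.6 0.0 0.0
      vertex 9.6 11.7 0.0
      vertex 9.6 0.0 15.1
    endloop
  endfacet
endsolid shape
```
; perimeter-only toolpath
G21 ; units = mm
G90 ; absolute positioning
G28 ; home
; layer 1
G0 Z2.2
G0 X0.0 Y0.0
G1 X9.6 Y0.0
G1 X9.6 Y10.0
G1 X0.0 Y10.0
G1 X0.0 Y0.0
; layer 2
G0 Z4.3
G0 X0.0 Y0.0
G1 X9.6 Y0.0
G1 X9.6 Y8.4
G1 X0.0 Y8.4
G1 X0.0 Y0.0
; layer 3
G0 Z6.5
G0 X0.0 Y0.0
G1 X9.6 Y0.0
G1 X9.6 Y6.7
G1 X0.0 Y6.7
G1 X0.0 Y0.0
; layer 4
G0 Z8.6
G0 X0.0 Y0.0
G1 X9.6 Y0.0
G1 X9.6 Y5.0
G1 X0.0 Y5.0
G1 X0.0 Y0.0
; layer 5
G0 Z10.8
G0 X0.0 Y0.0
G1 X9.6 Y0.0
G1 X9.6 Y3.3
G1 X0.0 Y3.3
G1 X0.0 Y0.0
; layer 6
G0 Z12.9
G0 X0.0 Y0.0
G1 X9.6 Y0.0
G1 X9.6 Y1.7
G1 X0.0 Y1.7
G1 X0.0 Y0.0
M2 ; end

The solid is a wedge (ramp): 9.6 × 11.7 mm base, rising to 15.1 mm along the y=0 edge and sloping linearly to z=0 at y=11.7. Slicing at Δz = 2.2 mm — 7 equal slices spanning the solid's height, so layer i sits at z = i·h/7 — gives 6 non-empty perimeters. Each is a 4-segment closed polygon; G0 lifts to the layer z and rapids to the start vertex, then G1 traces the edges. The cross-section shrinks linearly with z (the slice at the apex is degenerate and omitted).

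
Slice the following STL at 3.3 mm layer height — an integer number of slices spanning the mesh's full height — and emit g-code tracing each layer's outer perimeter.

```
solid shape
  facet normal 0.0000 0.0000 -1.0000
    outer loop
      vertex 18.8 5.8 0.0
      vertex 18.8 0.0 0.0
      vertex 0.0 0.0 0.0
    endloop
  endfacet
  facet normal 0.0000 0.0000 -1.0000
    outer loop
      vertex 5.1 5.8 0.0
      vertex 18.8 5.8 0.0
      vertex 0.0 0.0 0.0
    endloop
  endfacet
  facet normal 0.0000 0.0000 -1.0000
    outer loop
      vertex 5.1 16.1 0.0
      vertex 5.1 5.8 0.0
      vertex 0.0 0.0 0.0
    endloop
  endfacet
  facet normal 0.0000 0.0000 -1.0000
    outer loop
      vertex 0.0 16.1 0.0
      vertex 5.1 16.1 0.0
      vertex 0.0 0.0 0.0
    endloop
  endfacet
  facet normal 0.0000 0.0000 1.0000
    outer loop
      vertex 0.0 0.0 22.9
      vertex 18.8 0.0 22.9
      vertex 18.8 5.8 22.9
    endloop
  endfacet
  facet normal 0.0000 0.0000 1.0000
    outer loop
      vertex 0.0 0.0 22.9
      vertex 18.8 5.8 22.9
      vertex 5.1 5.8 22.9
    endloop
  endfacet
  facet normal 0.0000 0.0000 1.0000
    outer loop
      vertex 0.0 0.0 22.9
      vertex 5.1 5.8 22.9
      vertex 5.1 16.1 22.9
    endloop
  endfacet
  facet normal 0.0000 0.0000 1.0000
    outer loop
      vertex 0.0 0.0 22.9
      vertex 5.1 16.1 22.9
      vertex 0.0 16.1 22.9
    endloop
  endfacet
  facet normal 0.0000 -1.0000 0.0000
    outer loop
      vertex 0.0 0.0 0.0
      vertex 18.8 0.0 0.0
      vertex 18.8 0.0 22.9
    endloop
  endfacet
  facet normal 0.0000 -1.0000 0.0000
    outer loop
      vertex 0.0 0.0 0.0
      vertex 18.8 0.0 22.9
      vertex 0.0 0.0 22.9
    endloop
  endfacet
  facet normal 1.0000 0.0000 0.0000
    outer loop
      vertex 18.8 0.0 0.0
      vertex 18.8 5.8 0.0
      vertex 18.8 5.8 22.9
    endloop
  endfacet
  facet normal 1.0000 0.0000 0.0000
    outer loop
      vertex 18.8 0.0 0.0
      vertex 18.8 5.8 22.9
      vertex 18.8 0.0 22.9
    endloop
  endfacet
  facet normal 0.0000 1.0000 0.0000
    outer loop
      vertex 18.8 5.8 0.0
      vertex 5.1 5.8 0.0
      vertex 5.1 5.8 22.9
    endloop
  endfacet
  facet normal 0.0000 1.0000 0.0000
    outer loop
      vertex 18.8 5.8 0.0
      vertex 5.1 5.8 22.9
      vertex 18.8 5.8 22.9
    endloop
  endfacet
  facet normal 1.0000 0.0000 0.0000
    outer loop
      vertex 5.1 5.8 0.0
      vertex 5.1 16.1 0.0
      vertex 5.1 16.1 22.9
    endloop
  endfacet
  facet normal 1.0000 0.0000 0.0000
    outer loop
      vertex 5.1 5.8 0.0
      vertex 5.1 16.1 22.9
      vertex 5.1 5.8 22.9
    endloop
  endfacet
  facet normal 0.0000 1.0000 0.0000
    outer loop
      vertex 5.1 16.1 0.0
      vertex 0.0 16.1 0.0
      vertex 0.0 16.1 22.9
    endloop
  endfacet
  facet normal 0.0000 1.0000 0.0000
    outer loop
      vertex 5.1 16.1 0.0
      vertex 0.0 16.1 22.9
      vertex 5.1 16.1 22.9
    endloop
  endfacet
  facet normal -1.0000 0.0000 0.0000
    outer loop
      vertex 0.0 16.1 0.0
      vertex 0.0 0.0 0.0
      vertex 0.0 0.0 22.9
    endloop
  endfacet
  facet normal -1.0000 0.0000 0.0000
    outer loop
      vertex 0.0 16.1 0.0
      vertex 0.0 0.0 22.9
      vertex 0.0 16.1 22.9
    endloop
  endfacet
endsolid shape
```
; perimeter-only toolpath
G21 ; units = mm
G90 ; absolute positioning
G28 ; home
; layer 1
G0 Z3.3
G0 X0.0 Y0.0
G1 X18.8 Y0.0
G1 X18.8 Y5.8
G1 X5.1 Y5.8
G1 X5.1 Y16.1
G1 X0.0 Y16.1
G1 X0.0 Y0.0
; layer 2
G0 Z6.5
G0 X0.0 Y0.0
G1 X18.8 Y0.0
G1 X18.8 Y5.8
G1 X5.1 Y5.8
G1 X5.1 Y16.1
G1 X0.0 Y16.1
G1 X0.0 Y0.0
; layer 3
G0 Z9.8
G0 X0.0 Y0.0
G1 X18.8 Y0.0
G1 X18.8 Y5.8
G1 X5.1 Y5.8
G1 X5.1 Y16.1
G1 X0.0 Y16.1
G1 X0.0 Y0.0
; layer 4
G0 Z13.1
G0 X0.0 Y0.0
G1 X18.8 Y0.0
G1 X18.8 Y5.8
G1 X5.1 Y5.8
G1 X5.1 Y16.1
G1 X0.0 Y16.1
G1 X0.0 Y0.0
; layer 5
G0 Z16.4
G0 X0.0 Y0.0
G1 X18.8 Y0.0
G1 X18.8 Y5.8
G1 X5.1 Y5.8
G1 X5.1 Y16.1
G1 X0.0 Y16.1
G1 X0.0 Y0.0
; layer 6
G0 Z19.6
G0 X0.0 Y0.0
G1 X18.8 Y0.0
G1 X18.8 Y5.8
G1 X5.1 Y5.8
G1 X5.1 Y16.1
G1 X0.0 Y16.1
G1 X0.0 Y0.0
; layer 7
G0 Z22.9
G0 X0.0 Y0.0
G1 X18.8 Y0.0
G1 X18.8 Y5.8
G1 X5.1 Y5.8
G1 X5.1 Y16.1
G1 X0.0 Y16.1
G1 X0.0 Y0.0
M2 ; end

The solid is an L-shaped prism: outer 18.8 × 16.1 mm, arm thicknesses ≈ 5.8 mm (horizontal) and 5.1 mm (vertical), extruded 22.9 mm in z. Slicing at Δz = 3.3 mm — 7 equal slices spanning the solid's height, so layer i sits at z = i·h/7 — gives 7 non-empty perimeters. Each is a 6-segment closed polygon; G0 lifts to the layer z and rapids to the start vertex, then G1 traces the edges.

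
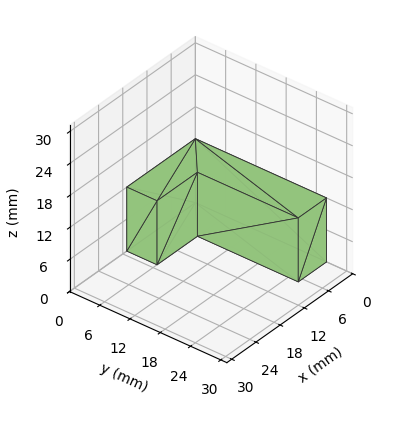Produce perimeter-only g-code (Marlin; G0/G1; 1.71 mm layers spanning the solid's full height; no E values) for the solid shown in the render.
Reading the render: the shape is an L-shaped prism: outer 17 × 26 mm, arm thicknesses ≈ 6 mm (horizontal) and 7 mm (vertical), extruded 12 mm in z (dimensions read to the nearest mm from the axis ticks). For the g-code, the solid's height is divided into equal slices at the stated Δz and each level perimeter traced with G1 moves after a G0 lift.

; perimeter-only toolpath
G21 ; units = mm
G90 ; absolute positioning
G28 ; home
; layer 1
G0 Z1.71
G0 X0.00 Y0.00
G1 X17.00 Y0.00
G1 X17.00 Y6.00
G1 X7.00 Y6.00
G1 X7.00 Y26.00
G1 X0.00 Y26.00
G1 X0.00 Y0.00
; layer 2
G0 Z3.43
G0 X0.00 Y0.00
G1 X17.00 Y0.00
G1 X17.00 Y6.00
G1 X7.00 Y6.00
G1 X7.00 Y26.00
G1 X0.00 Y26.00
G1 X0.00 Y0.00
; layer 3
G0 Z5.14
G0 X0.00 Y0.00
G1 X17.00 Y0.00
G1 X17.00 Y6.00
G1 X7.00 Y6.00
G1 X7.00 Y26.00
G1 X0.00 Y26.00
G1 X0.00 Y0.00
; layer 4
G0 Z6.86
G0 X0.00 Y0.00
G1 X17.00 Y0.00
G1 X17.00 Y6.00
G1 X7.00 Y6.00
G1 X7.00 Y26.00
G1 X0.00 Y26.00
G1 X0.00 Y0.00
; layer 5
G0 Z8.57
G0 X0.00 Y0.00
G1 X17.00 Y0.00
G1 X17.00 Y6.00
G1 X7.00 Y6.00
G1 X7.00 Y26.00
G1 X0.00 Y26.00
G1 X0.00 Y0.00
; layer 6
G0 Z10.29
G0 X0.00 Y0.00
G1 X17.00 Y0.00
G1 X17.00 Y6.00
G1 X7.00 Y6.00
G1 X7.00 Y26.00
G1 X0.00 Y26.00
G1 X0.00 Y0.00
; layer 7
G0 Z12.00
G0 X0.00 Y0.00
G1 X17.00 Y0.00
G1 X17.00 Y6.00
G1 X7.00 Y6.00
G1 X7.00 Y26.00
G1 X0.00 Y26.00
G1 X0.00 Y0.00
M2 ; end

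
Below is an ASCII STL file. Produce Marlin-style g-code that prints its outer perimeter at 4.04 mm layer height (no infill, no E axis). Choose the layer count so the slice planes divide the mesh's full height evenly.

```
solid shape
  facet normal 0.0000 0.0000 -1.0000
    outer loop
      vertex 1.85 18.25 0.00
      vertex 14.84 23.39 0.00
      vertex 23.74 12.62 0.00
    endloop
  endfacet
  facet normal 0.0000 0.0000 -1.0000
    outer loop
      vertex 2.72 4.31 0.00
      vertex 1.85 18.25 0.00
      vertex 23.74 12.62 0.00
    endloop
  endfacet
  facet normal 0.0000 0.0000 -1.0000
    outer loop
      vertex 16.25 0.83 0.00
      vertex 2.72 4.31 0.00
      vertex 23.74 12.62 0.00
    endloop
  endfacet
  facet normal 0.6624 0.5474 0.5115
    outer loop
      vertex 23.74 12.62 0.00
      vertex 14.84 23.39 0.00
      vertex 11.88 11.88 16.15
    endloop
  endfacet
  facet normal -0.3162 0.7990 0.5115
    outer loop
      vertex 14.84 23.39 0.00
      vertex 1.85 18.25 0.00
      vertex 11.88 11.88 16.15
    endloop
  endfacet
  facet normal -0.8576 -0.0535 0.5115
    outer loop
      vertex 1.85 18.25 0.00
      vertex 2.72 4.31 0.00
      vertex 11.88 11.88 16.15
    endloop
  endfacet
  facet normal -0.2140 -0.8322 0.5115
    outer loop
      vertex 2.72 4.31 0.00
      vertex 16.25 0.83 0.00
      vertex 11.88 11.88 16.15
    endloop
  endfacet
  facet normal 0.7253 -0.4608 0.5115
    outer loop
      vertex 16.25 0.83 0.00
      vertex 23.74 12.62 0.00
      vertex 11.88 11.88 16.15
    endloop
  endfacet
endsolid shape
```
; perimeter-only toolpath
G21 ; units = mm
G90 ; absolute positioning
G28 ; home
; layer 1
G0 Z4.04
G0 X20.77 Y12.44
G1 X14.10 Y20.51
G1 X4.36 Y16.66
G1 X5.01 Y6.20
G1 X15.16 Y3.59
G1 X20.77 Y12.44
; layer 2
G0 Z8.07
G0 X17.81 Y12.25
G1 X13.36 Y17.64
G1 X6.87 Y15.07
G1 X7.30 Y8.10
G1 X14.07 Y6.36
G1 X17.81 Y12.25
; layer 3
G0 Z12.11
G0 X14.84 Y12.06
G1 X12.62 Y14.76
G1 X9.37 Y13.47
G1 X9.59 Y9.99
G1 X12.97 Y9.12
G1 X14.84 Y12.06
M2 ; end

The solid is a regular 5-sided pyramid, base circumscribed radius ≈ 11.9 mm, apex at z ≈ 16.1 mm. Slicing at Δz = 4.04 mm — 4 equal slices spanning the solid's height, so layer i sits at z = i·h/4 — gives 3 non-empty perimeters. Each is a 5-segment closed polygon; G0 lifts to the layer z and rapids to the start vertex, then G1 traces the edges. The cross-section shrinks linearly with z (the slice at the apex is degenerate and omitted).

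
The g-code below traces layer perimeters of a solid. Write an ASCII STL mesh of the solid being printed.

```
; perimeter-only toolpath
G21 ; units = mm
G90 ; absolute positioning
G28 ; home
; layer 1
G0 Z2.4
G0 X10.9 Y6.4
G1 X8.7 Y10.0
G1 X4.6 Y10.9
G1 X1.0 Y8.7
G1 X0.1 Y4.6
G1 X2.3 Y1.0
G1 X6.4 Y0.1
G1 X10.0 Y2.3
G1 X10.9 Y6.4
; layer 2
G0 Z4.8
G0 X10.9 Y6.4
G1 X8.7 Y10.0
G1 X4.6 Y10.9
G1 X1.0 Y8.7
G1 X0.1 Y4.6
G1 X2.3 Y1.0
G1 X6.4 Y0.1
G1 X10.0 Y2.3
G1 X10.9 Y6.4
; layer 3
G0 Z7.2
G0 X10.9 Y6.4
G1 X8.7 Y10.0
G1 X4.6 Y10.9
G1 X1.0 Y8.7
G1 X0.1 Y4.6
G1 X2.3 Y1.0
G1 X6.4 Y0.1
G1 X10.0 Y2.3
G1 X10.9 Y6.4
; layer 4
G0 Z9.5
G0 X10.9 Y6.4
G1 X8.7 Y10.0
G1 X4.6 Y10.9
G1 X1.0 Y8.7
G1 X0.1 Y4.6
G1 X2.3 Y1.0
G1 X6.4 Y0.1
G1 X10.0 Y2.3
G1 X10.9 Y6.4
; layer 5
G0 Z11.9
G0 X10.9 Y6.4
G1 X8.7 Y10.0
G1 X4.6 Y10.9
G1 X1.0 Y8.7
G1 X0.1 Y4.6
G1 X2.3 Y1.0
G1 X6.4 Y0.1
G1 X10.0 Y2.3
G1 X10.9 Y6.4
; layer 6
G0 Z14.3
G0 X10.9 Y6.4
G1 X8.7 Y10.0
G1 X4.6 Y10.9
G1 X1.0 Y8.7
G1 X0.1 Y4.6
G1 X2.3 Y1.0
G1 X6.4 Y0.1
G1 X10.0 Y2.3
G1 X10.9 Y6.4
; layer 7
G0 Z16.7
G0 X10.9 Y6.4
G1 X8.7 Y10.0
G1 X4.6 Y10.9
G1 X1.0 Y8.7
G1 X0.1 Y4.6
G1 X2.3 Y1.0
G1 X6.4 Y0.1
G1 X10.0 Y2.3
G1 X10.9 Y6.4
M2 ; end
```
solid part
  facet normal 0.0000 0.0000 -1.0000
    outer loop
      vertex 4.6 10.9 0.0
      vertex 8.7 10.0 0.0
      vertex 10.9 6.4 0.0
    endloop
  endfacet
  facet normal 0.0000 0.0000 -1.0000
    outer loop
      vertex 1.0 8.7 0.0
      vertex 4.6 10.9 0.0
      vertex 10.9 6.4 0.0
    endloop
  endfacet
  facet normal 0.0000 0.0000 -1.0000
    outer loop
      vertex 0.1 4.6 0.0
      vertex 1.0 8.7 0.0
      vertex 10.9 6.4 0.0
    endloop
  endfacet
  facet normal 0.0000 0.0000 -1.0000
    outer loop
      vertex 2.3 1.0 0.0
      vertex 0.1 4.6 0.0
      vertex 10.9 6.4 0.0
    endloop
  endfacet
  facet normal 0.0000 0.0000 -1.0000
    outer loop
      vertex 6.4 0.1 0.0
      vertex 2.3 1.0 0.0
      vertex 10.9 6.4 0.0
    endloop
  endfacet
  facet normal 0.0000 0.0000 -1.0000
    outer loop
      vertex 10.0 2.3 0.0
      vertex 6.4 0.1 0.0
      vertex 10.9 6.4 0.0
    endloop
  endfacet
  facet normal 0.0000 0.0000 1.0000
    outer loop
      vertex 10.9 6.4 16.7
      vertex 8.7 10.0 16.7
      vertex 4.6 10.9 16.7
    endloop
  endfacet
  facet normal 0.0000 0.0000 1.0000
    outer loop
      vertex 10.9 6.4 16.7
      vertex 4.6 10.9 16.7
      vertex 1.0 8.7 16.7
    endloop
  endfacet
  facet normal 0.0000 0.0000 1.0000
    outer loop
      vertex 10.9 6.4 16.7
      vertex 1.0 8.7 16.7
      vertex 0.1 4.6 16.7
    endloop
  endfacet
  facet normal 0.0000 0.0000 1.0000
    outer loop
      vertex 10.9 6.4 16.7
      vertex 0.1 4.6 16.7
      vertex 2.3 1.0 16.7
    endloop
  endfacet
  facet normal 0.0000 0.0000 1.0000
    outer loop
      vertex 10.9 6.4 16.7
      vertex 2.3 1.0 16.7
      vertex 6.4 0.1 16.7
    endloop
  endfacet
  facet normal 0.0000 0.0000 1.0000
    outer loop
      vertex 10.9 6.4 16.7
      vertex 6.4 0.1 16.7
      vertex 10.0 2.3 16.7
    endloop
  endfacet
  facet normal 0.8533 0.5215 0.0000
    outer loop
      vertex 10.9 6.4 0.0
      vertex 8.7 10.0 0.0
      vertex 8.7 10.0 16.7
    endloop
  endfacet
  facet normal 0.8533 0.5215 0.0000
    outer loop
      vertex 10.9 6.4 0.0
      vertex 8.7 10.0 16.7
      vertex 10.9 6.4 16.7
    endloop
  endfacet
  facet normal 0.2144 0.9767 0.0000
    outer loop
      vertex 8.7 10.0 0.0
      vertex 4.6 10.9 0.0
      vertex 4.6 10.9 16.7
    endloop
  endfacet
  facet normal 0.2144 0.9767 0.0000
    outer loop
      vertex 8.7 10.0 0.0
      vertex 4.6 10.9 16.7
      vertex 8.7 10.0 16.7
    endloop
  endfacet
  facet normal -0.5215 0.8533 0.0000
    outer loop
      vertex 4.6 10.9 0.0
      vertex 1.0 8.7 0.0
      vertex 1.0 8.7 16.7
    endloop
  endfacet
  facet normal -0.5215 0.8533 0.0000
    outer loop
      vertex 4.6 10.9 0.0
      vertex 1.0 8.7 16.7
      vertex 4.6 10.9 16.7
    endloop
  endfacet
  facet normal -0.9767 0.2144 0.0000
    outer loop
      vertex 1.0 8.7 0.0
      vertex 0.1 4.6 0.0
      vertex 0.1 4.6 16.7
    endloop
  endfacet
  facet normal -0.9767 0.2144 0.0000
    outer loop
      vertex 1.0 8.7 0.0
      vertex 0.1 4.6 16.7
      vertex 1.0 8.7 16.7
    endloop
  endfacet
  facet normal -0.8533 -0.5215 0.0000
    outer loop
      vertex 0.1 4.6 0.0
      vertex 2.3 1.0 0.0
      vertex 2.3 1.0 16.7
    endloop
  endfacet
  facet normal -0.8533 -0.5215 0.0000
    outer loop
      vertex 0.1 4.6 0.0
      vertex 2.3 1.0 16.7
      vertex 0.1 4.6 16.7
    endloop
  endfacet
  facet normal -0.2144 -0.9767 0.0000
    outer loop
      vertex 2.3 1.0 0.0
      vertex 6.4 0.1 0.0
      vertex 6.4 0.1 16.7
    endloop
  endfacet
  facet normal -0.2144 -0.9767 0.0000
    outer loop
      vertex 2.3 1.0 0.0
      vertex 6.4 0.1 16.7
      vertex 2.3 1.0 16.7
    endloop
  endfacet
  facet normal 0.5215 -0.8533 0.0000
    outer loop
      vertex 6.4 0.1 0.0
      vertex 10.0 2.3 0.0
      vertex 10.0 2.3 16.7
    endloop
  endfacet
  facet normal 0.5215 -0.8533 0.0000
    outer loop
      vertex 6.4 0.1 0.0
      vertex 10.0 2.3 16.7
      vertex 6.4 0.1 16.7
    endloop
  endfacet
  facet normal 0.9767 -0.2144 0.0000
    outer loop
      vertex 10.0 2.3 0.0
      vertex 10.9 6.4 0.0
      vertex 10.9 6.4 16.7
    endloop
  endfacet
  facet normal 0.9767 -0.2144 0.0000
    outer loop
      vertex 10.0 2.3 0.0
      vertex 10.9 6.4 16.7
      vertex 10.0 2.3 16.7
    endloop
  endfacet
endsolid part

The G0 Z moves step by Δz≈2.4 mm. Every layer's G1 loop is the same polygon, so the solid is a straight extrusion of it from z=0 to z≈16.7. Closing with flat bottom and top caps and triangulating gives 28 facets — a regular 8-sided prism (a cylinder approximated with 8 flat sides), circumscribed radius ≈ 5.5 mm, height ≈ 16.7 mm.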